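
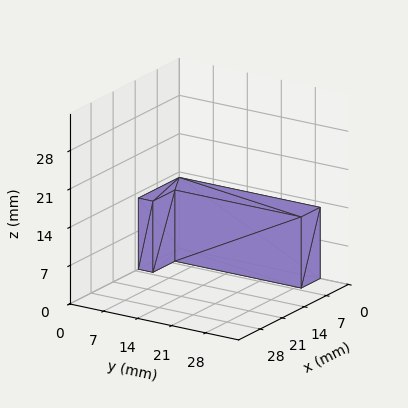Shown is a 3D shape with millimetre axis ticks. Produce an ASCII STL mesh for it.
Reading the render: the shape is an L-shaped prism: outer 13 × 29 mm, arm thicknesses ≈ 3 mm (horizontal) and 6 mm (vertical), extruded 13 mm in z (dimensions read to the nearest mm from the axis ticks). For the STL, each face is triangulated and given an outward normal.

solid part
  facet normal 0.0000 0.0000 -1.0000
    outer loop
      vertex 13.0 3.0 0.0
      vertex 13.0 0.0 0.0
      vertex 0.0 0.0 0.0
    endloop
  endfacet
  facet normal 0.0000 0.0000 -1.0000
    outer loop
      vertex 6.0 3.0 0.0
      vertex 13.0 3.0 0.0
      vertex 0.0 0.0 0.0
    endloop
  endfacet
  facet normal 0.0000 0.0000 -1.0000
    outer loop
      vertex 6.0 29.0 0.0
      vertex 6.0 3.0 0.0
      vertex 0.0 0.0 0.0
    endloop
  endfacet
  facet normal 0.0000 0.0000 -1.0000
    outer loop
      vertex 0.0 29.0 0.0
      vertex 6.0 29.0 0.0
      vertex 0.0 0.0 0.0
    endloop
  endfacet
  facet normal 0.0000 0.0000 1.0000
    outer loop
      vertex 0.0 0.0 13.0
      vertex 13.0 0.0 13.0
      vertex 13.0 3.0 13.0
    endloop
  endfacet
  facet normal 0.0000 0.0000 1.0000
    outer loop
      vertex 0.0 0.0 13.0
      vertex 13.0 3.0 13.0
      vertex 6.0 3.0 13.0
    endloop
  endfacet
  facet normal 0.0000 0.0000 1.0000
    outer loop
      vertex 0.0 0.0 13.0
      vertex 6.0 3.0 13.0
      vertex 6.0 29.0 13.0
    endloop
  endfacet
  facet normal 0.0000 0.0000 1.0000
    outer loop
      vertex 0.0 0.0 13.0
      vertex 6.0 29.0 13.0
      vertex 0.0 29.0 13.0
    endloop
  endfacet
  facet normal 0.0000 -1.0000 0.0000
    outer loop
      vertex 0.0 0.0 0.0
      vertex 13.0 0.0 0.0
      vertex 13.0 0.0 13.0
    endloop
  endfacet
  facet normal 0.0000 -1.0000 0.0000
    outer loop
      vertex 0.0 0.0 0.0
      vertex 13.0 0.0 13.0
      vertex 0.0 0.0 13.0
    endloop
  endfacet
  facet normal 1.0000 0.0000 0.0000
    outer loop
      vertex 13.0 0.0 0.0
      vertex 13.0 3.0 0.0
      vertex 13.0 3.0 13.0
    endloop
  endfacet
  facet normal 1.0000 0.0000 0.0000
    outer loop
      vertex 13.0 0.0 0.0
      vertex 13.0 3.0 13.0
      vertex 13.0 0.0 13.0
    endloop
  endfacet
  facet normal 0.0000 1.0000 0.0000
    outer loop
      vertex 13.0 3.0 0.0
      vertex 6.0 3.0 0.0
      vertex 6.0 3.0 13.0
    endloop
  endfacet
  facet normal 0.0000 1.0000 0.0000
    outer loop
      vertex 13.0 3.0 0.0
      vertex 6.0 3.0 13.0
      vertex 13.0 3.0 13.0
    endloop
  endfacet
  facet normal 1.0000 0.0000 0.0000
    outer loop
      vertex 6.0 3.0 0.0
      vertex 6.0 29.0 0.0
      vertex 6.0 29.0 13.0
    endloop
  endfacet
  facet normal 1.0000 0.0000 0.0000
    outer loop
      vertex 6.0 3.0 0.0
      vertex 6.0 29.0 13.0
      vertex 6.0 3.0 13.0
    endloop
  endfacet
  facet normal 0.0000 1.0000 0.0000
    outer loop
      vertex 6.0 29.0 0.0
      vertex 0.0 29.0 0.0
      vertex 0.0 29.0 13.0
    endloop
  endfacet
  facet normal 0.0000 1.0000 0.0000
    outer loop
      vertex 6.0 29.0 0.0
      vertex 0.0 29.0 13.0
      vertex 6.0 29.0 13.0
    endloop
  endfacet
  facet normal -1.0000 0.0000 0.0000
    outer loop
      vertex 0.0 29.0 0.0
      vertex 0.0 0.0 0.0
      vertex 0.0 0.0 13.0
    endloop
  endfacet
  facet normal -1.0000 0.0000 0.0000
    outer loop
      vertex 0.0 29.0 0.0
      vertex 0.0 0.0 13.0
      vertex 0.0 29.0 13.0
    endloop
  endfacet
endsolid part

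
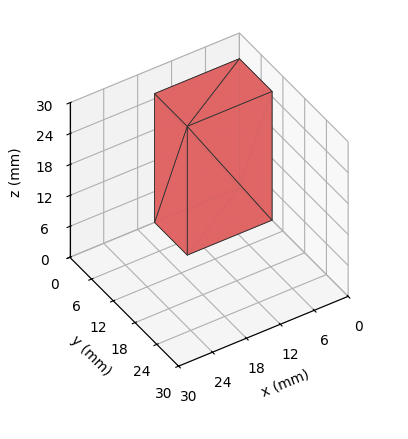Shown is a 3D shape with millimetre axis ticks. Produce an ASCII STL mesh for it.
Reading the render: the shape is a rectangular box, roughly 15 × 9 mm footprint and 25 mm tall (dimensions read to the nearest mm from the axis ticks). For the STL, each face is triangulated and given an outward normal.

solid part
  facet normal 0.0000 0.0000 -1.0000
    outer loop
      vertex 15.000 9.000 0.000
      vertex 15.000 0.000 0.000
      vertex 0.000 0.000 0.000
    endloop
  endfacet
  facet normal 0.0000 0.0000 -1.0000
    outer loop
      vertex 0.000 9.000 0.000
      vertex 15.000 9.000 0.000
      vertex 0.000 0.000 0.000
    endloop
  endfacet
  facet normal 0.0000 0.0000 1.0000
    outer loop
      vertex 0.000 0.000 25.000
      vertex 15.000 0.000 25.000
      vertex 15.000 9.000 25.000
    endloop
  endfacet
  facet normal 0.0000 0.0000 1.0000
    outer loop
      vertex 0.000 0.000 25.000
      vertex 15.000 9.000 25.000
      vertex 0.000 9.000 25.000
    endloop
  endfacet
  facet normal 0.0000 -1.0000 0.0000
    outer loop
      vertex 0.000 0.000 0.000
      vertex 15.000 0.000 0.000
      vertex 15.000 0.000 25.000
    endloop
  endfacet
  facet normal 0.0000 -1.0000 0.0000
    outer loop
      vertex 0.000 0.000 0.000
      vertex 15.000 0.000 25.000
      vertex 0.000 0.000 25.000
    endloop
  endfacet
  facet normal 0.0000 1.0000 0.0000
    outer loop
      vertex 15.000 9.000 25.000
      vertex 15.000 9.000 0.000
      vertex 0.000 9.000 0.000
    endloop
  endfacet
  facet normal 0.0000 1.0000 0.0000
    outer loop
      vertex 0.000 9.000 25.000
      vertex 15.000 9.000 25.000
      vertex 0.000 9.000 0.000
    endloop
  endfacet
  facet normal -1.0000 0.0000 0.0000
    outer loop
      vertex 0.000 9.000 25.000
      vertex 0.000 9.000 0.000
      vertex 0.000 0.000 0.000
    endloop
  endfacet
  facet normal -1.0000 0.0000 0.0000
    outer loop
      vertex 0.000 0.000 25.000
      vertex 0.000 9.000 25.000
      vertex 0.000 0.000 0.000
    endloop
  endfacet
  facet normal 1.0000 0.0000 0.0000
    outer loop
      vertex 15.000 0.000 0.000
      vertex 15.000 9.000 0.000
      vertex 15.000 9.000 25.000
    endloop
  endfacet
  facet normal 1.0000 0.0000 0.0000
    outer loop
      vertex 15.000 0.000 0.000
      vertex 15.000 9.000 25.000
      vertex 15.000 0.000 25.000
    endloop
  endfacet
endsolid part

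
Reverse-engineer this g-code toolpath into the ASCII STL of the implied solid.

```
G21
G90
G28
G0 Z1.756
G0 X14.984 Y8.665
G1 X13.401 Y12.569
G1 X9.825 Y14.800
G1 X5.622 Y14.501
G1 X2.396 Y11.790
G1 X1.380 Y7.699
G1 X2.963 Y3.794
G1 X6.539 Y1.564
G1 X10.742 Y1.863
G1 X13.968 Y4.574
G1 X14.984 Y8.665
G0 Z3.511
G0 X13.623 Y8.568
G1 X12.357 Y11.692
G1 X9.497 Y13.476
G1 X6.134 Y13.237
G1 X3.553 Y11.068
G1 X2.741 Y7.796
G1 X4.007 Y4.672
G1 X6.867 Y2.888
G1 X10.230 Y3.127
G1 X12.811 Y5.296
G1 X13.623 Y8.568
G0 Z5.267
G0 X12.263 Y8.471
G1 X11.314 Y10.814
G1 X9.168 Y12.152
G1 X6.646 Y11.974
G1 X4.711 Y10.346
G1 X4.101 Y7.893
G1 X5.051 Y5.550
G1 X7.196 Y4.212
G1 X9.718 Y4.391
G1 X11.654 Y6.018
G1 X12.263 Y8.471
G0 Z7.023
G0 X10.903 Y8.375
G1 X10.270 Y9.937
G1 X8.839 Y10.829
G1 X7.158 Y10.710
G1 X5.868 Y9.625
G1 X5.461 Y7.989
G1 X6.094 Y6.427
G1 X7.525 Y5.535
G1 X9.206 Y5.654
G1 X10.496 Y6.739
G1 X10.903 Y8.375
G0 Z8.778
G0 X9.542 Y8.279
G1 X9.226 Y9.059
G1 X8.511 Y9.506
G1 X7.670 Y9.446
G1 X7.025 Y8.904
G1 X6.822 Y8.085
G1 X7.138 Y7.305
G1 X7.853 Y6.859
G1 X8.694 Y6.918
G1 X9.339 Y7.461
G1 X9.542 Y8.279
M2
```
solid part
  facet normal 0.0000 0.0000 -1.0000
    outer loop
      vertex 10.154 16.123 0.000
      vertex 14.445 13.447 0.000
      vertex 16.344 8.761 0.000
    endloop
  endfacet
  facet normal 0.0000 0.0000 -1.0000
    outer loop
      vertex 5.110 15.765 0.000
      vertex 10.154 16.123 0.000
      vertex 16.344 8.761 0.000
    endloop
  endfacet
  facet normal 0.0000 0.0000 -1.0000
    outer loop
      vertex 1.239 12.511 0.000
      vertex 5.110 15.765 0.000
      vertex 16.344 8.761 0.000
    endloop
  endfacet
  facet normal 0.0000 0.0000 -1.0000
    outer loop
      vertex 0.020 7.603 0.000
      vertex 1.239 12.511 0.000
      vertex 16.344 8.761 0.000
    endloop
  endfacet
  facet normal 0.0000 0.0000 -1.0000
    outer loop
      vertex 1.919 2.917 0.000
      vertex 0.020 7.603 0.000
      vertex 16.344 8.761 0.000
    endloop
  endfacet
  facet normal 0.0000 0.0000 -1.0000
    outer loop
      vertex 6.210 0.241 0.000
      vertex 1.919 2.917 0.000
      vertex 16.344 8.761 0.000
    endloop
  endfacet
  facet normal 0.0000 0.0000 -1.0000
    outer loop
      vertex 11.254 0.599 0.000
      vertex 6.210 0.241 0.000
      vertex 16.344 8.761 0.000
    endloop
  endfacet
  facet normal 0.0000 0.0000 -1.0000
    outer loop
      vertex 15.125 3.853 0.000
      vertex 11.254 0.599 0.000
      vertex 16.344 8.761 0.000
    endloop
  endfacet
  facet normal 0.7454 0.3021 0.5942
    outer loop
      vertex 16.344 8.761 0.000
      vertex 14.445 13.447 0.000
      vertex 8.182 8.182 10.534
    endloop
  endfacet
  facet normal 0.4256 0.6825 0.5942
    outer loop
      vertex 14.445 13.447 0.000
      vertex 10.154 16.123 0.000
      vertex 8.182 8.182 10.534
    endloop
  endfacet
  facet normal -0.0569 0.8023 0.5942
    outer loop
      vertex 10.154 16.123 0.000
      vertex 5.110 15.765 0.000
      vertex 8.182 8.182 10.534
    endloop
  endfacet
  facet normal -0.5176 0.6157 0.5942
    outer loop
      vertex 5.110 15.765 0.000
      vertex 1.239 12.511 0.000
      vertex 8.182 8.182 10.534
    endloop
  endfacet
  facet normal -0.7806 0.1939 0.5942
    outer loop
      vertex 1.239 12.511 0.000
      vertex 0.020 7.603 0.000
      vertex 8.182 8.182 10.534
    endloop
  endfacet
  facet normal -0.7454 -0.3021 0.5942
    outer loop
      vertex 0.020 7.603 0.000
      vertex 1.919 2.917 0.000
      vertex 8.182 8.182 10.534
    endloop
  endfacet
  facet normal -0.4256 -0.6825 0.5942
    outer loop
      vertex 1.919 2.917 0.000
      vertex 6.210 0.241 0.000
      vertex 8.182 8.182 10.534
    endloop
  endfacet
  facet normal 0.0569 -0.8023 0.5942
    outer loop
      vertex 6.210 0.241 0.000
      vertex 11.254 0.599 0.000
      vertex 8.182 8.182 10.534
    endloop
  endfacet
  facet normal 0.5176 -0.6157 0.5942
    outer loop
      vertex 11.254 0.599 0.000
      vertex 15.125 3.853 0.000
      vertex 8.182 8.182 10.534
    endloop
  endfacet
  facet normal 0.7806 -0.1939 0.5942
    outer loop
      vertex 15.125 3.853 0.000
      vertex 16.344 8.761 0.000
      vertex 8.182 8.182 10.534
    endloop
  endfacet
endsolid part

The G0 Z moves step by Δz≈1.756 mm. The G1 loops shrink linearly with z, so the solid tapers from its base footprint up to z≈10.5. Closing with a flat bottom cap and the tapered top and triangulating gives 18 facets — a regular 10-sided pyramid, base circumscribed radius ≈ 8.18 mm, apex at z ≈ 10.5 mm.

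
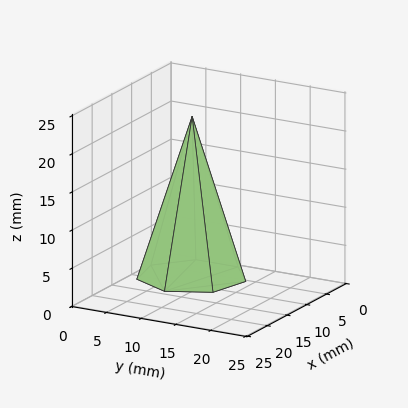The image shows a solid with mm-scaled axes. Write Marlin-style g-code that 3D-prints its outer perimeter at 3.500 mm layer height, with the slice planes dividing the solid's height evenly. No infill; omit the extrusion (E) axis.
Reading the render: the shape is a regular 7-sided pyramid, base circumscribed radius ≈ 7 mm, apex at z ≈ 21 mm (dimensions read to the nearest mm from the axis ticks). For the g-code, the solid's height is divided into equal slices at the stated Δz and each level perimeter traced with G1 moves after a G0 lift.

; perimeter-only toolpath
G21 ; units = mm
G90 ; absolute positioning
G28 ; home
; layer 1
G0 Z3.500
G0 X12.833 Y7.000
G1 X10.637 Y11.561
G1 X5.702 Y12.687
G1 X1.744 Y9.531
G1 X1.744 Y4.469
G1 X5.702 Y1.313
G1 X10.637 Y2.439
G1 X12.833 Y7.000
; layer 2
G0 Z7.000
G0 X11.667 Y7.000
G1 X9.909 Y10.649
G1 X5.961 Y11.549
G1 X2.795 Y9.025
G1 X2.795 Y4.975
G1 X5.961 Y2.451
G1 X9.909 Y3.351
G1 X11.667 Y7.000
; layer 3
G0 Z10.500
G0 X10.500 Y7.000
G1 X9.182 Y9.736
G1 X6.221 Y10.412
G1 X3.846 Y8.518
G1 X3.846 Y5.482
G1 X6.221 Y3.588
G1 X9.182 Y4.263
G1 X10.500 Y7.000
; layer 4
G0 Z14.000
G0 X9.333 Y7.000
G1 X8.455 Y8.824
G1 X6.481 Y9.275
G1 X4.898 Y8.012
G1 X4.898 Y5.988
G1 X6.481 Y4.725
G1 X8.455 Y5.176
G1 X9.333 Y7.000
; layer 5
G0 Z17.500
G0 X8.167 Y7.000
G1 X7.727 Y7.912
G1 X6.740 Y8.137
G1 X5.949 Y7.506
G1 X5.949 Y6.494
G1 X6.740 Y5.863
G1 X7.727 Y6.088
G1 X8.167 Y7.000
M2 ; end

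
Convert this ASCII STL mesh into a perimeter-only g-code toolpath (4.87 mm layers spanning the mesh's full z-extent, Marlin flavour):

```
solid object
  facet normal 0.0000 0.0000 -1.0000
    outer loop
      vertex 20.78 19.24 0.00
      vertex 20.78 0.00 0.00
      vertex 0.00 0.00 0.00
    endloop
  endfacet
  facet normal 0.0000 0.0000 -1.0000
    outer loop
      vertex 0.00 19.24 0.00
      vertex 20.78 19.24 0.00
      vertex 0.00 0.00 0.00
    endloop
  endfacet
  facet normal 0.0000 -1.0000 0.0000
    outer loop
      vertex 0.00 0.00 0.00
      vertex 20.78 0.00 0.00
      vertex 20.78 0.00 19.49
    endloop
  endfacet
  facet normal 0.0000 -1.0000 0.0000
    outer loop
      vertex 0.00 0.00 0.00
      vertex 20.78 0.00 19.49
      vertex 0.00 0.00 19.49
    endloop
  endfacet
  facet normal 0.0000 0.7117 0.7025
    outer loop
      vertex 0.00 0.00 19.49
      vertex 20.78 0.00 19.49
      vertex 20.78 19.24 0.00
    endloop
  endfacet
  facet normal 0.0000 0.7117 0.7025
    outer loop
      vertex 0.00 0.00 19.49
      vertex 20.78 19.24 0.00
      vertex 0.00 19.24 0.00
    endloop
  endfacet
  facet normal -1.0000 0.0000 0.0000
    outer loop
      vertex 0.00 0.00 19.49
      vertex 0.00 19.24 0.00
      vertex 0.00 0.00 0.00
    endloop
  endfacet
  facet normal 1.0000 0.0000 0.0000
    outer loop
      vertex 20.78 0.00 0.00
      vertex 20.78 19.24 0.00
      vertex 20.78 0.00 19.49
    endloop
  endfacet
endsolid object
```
; perimeter-only toolpath
G21 ; units = mm
G90 ; absolute positioning
G28 ; home
; layer 1
G0 Z4.87
G0 X0.00 Y0.00
G1 X20.78 Y0.00
G1 X20.78 Y14.43
G1 X0.00 Y14.43
G1 X0.00 Y0.00
; layer 2
G0 Z9.74
G0 X0.00 Y0.00
G1 X20.78 Y0.00
G1 X20.78 Y9.62
G1 X0.00 Y9.62
G1 X0.00 Y0.00
; layer 3
G0 Z14.62
G0 X0.00 Y0.00
G1 X20.78 Y0.00
G1 X20.78 Y4.81
G1 X0.00 Y4.81
G1 X0.00 Y0.00
M2 ; end

The solid is a wedge (ramp): 20.8 × 19.2 mm base, rising to 19.5 mm along the y=0 edge and sloping linearly to z=0 at y=19.2. Slicing at Δz = 4.87 mm — 4 equal slices spanning the solid's height, so layer i sits at z = i·h/4 — gives 3 non-empty perimeters. Each is a 4-segment closed polygon; G0 lifts to the layer z and rapids to the start vertex, then G1 traces the edges. The cross-section shrinks linearly with z (the slice at the apex is degenerate and omitted).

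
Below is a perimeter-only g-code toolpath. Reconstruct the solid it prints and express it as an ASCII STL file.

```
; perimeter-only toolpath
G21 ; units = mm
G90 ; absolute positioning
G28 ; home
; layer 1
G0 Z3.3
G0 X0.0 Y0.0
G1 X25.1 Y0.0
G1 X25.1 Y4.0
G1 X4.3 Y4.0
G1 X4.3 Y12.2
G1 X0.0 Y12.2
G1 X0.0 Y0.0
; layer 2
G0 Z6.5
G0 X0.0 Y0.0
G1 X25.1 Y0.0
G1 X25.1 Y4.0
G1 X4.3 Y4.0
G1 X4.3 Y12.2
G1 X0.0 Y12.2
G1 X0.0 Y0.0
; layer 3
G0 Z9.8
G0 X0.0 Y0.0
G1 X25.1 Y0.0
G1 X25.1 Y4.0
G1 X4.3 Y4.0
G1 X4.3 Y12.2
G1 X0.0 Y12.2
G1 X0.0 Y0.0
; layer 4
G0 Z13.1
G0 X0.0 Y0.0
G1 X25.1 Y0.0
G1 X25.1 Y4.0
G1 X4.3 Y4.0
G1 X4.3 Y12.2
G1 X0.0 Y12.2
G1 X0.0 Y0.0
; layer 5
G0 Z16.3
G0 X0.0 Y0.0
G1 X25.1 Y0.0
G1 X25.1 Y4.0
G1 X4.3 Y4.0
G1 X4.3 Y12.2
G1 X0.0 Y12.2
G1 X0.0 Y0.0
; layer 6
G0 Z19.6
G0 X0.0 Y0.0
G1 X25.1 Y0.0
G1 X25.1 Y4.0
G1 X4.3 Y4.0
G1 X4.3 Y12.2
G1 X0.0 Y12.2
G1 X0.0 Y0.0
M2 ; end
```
solid part
  facet normal 0.0000 0.0000 -1.0000
    outer loop
      vertex 25.1 4.0 0.0
      vertex 25.1 0.0 0.0
      vertex 0.0 0.0 0.0
    endloop
  endfacet
  facet normal 0.0000 0.0000 -1.0000
    outer loop
      vertex 4.3 4.0 0.0
      vertex 25.1 4.0 0.0
      vertex 0.0 0.0 0.0
    endloop
  endfacet
  facet normal 0.0000 0.0000 -1.0000
    outer loop
      vertex 4.3 12.2 0.0
      vertex 4.3 4.0 0.0
      vertex 0.0 0.0 0.0
    endloop
  endfacet
  facet normal 0.0000 0.0000 -1.0000
    outer loop
      vertex 0.0 12.2 0.0
      vertex 4.3 12.2 0.0
      vertex 0.0 0.0 0.0
    endloop
  endfacet
  facet normal 0.0000 0.0000 1.0000
    outer loop
      vertex 0.0 0.0 19.6
      vertex 25.1 0.0 19.6
      vertex 25.1 4.0 19.6
    endloop
  endfacet
  facet normal 0.0000 0.0000 1.0000
    outer loop
      vertex 0.0 0.0 19.6
      vertex 25.1 4.0 19.6
      vertex 4.3 4.0 19.6
    endloop
  endfacet
  facet normal 0.0000 0.0000 1.0000
    outer loop
      vertex 0.0 0.0 19.6
      vertex 4.3 4.0 19.6
      vertex 4.3 12.2 19.6
    endloop
  endfacet
  facet normal 0.0000 0.0000 1.0000
    outer loop
      vertex 0.0 0.0 19.6
      vertex 4.3 12.2 19.6
      vertex 0.0 12.2 19.6
    endloop
  endfacet
  facet normal 0.0000 -1.0000 0.0000
    outer loop
      vertex 0.0 0.0 0.0
      vertex 25.1 0.0 0.0
      vertex 25.1 0.0 19.6
    endloop
  endfacet
  facet normal 0.0000 -1.0000 0.0000
    outer loop
      vertex 0.0 0.0 0.0
      vertex 25.1 0.0 19.6
      vertex 0.0 0.0 19.6
    endloop
  endfacet
  facet normal 1.0000 0.0000 0.0000
    outer loop
      vertex 25.1 0.0 0.0
      vertex 25.1 4.0 0.0
      vertex 25.1 4.0 19.6
    endloop
  endfacet
  facet normal 1.0000 0.0000 0.0000
    outer loop
      vertex 25.1 0.0 0.0
      vertex 25.1 4.0 19.6
      vertex 25.1 0.0 19.6
    endloop
  endfacet
  facet normal 0.0000 1.0000 0.0000
    outer loop
      vertex 25.1 4.0 0.0
      vertex 4.3 4.0 0.0
      vertex 4.3 4.0 19.6
    endloop
  endfacet
  facet normal 0.0000 1.0000 0.0000
    outer loop
      vertex 25.1 4.0 0.0
      vertex 4.3 4.0 19.6
      vertex 25.1 4.0 19.6
    endloop
  endfacet
  facet normal 1.0000 0.0000 0.0000
    outer loop
      vertex 4.3 4.0 0.0
      vertex 4.3 12.2 0.0
      vertex 4.3 12.2 19.6
    endloop
  endfacet
  facet normal 1.0000 0.0000 0.0000
    outer loop
      vertex 4.3 4.0 0.0
      vertex 4.3 12.2 19.6
      vertex 4.3 4.0 19.6
    endloop
  endfacet
  facet normal 0.0000 1.0000 0.0000
    outer loop
      vertex 4.3 12.2 0.0
      vertex 0.0 12.2 0.0
      vertex 0.0 12.2 19.6
    endloop
  endfacet
  facet normal 0.0000 1.0000 0.0000
    outer loop
      vertex 4.3 12.2 0.0
      vertex 0.0 12.2 19.6
      vertex 4.3 12.2 19.6
    endloop
  endfacet
  facet normal -1.0000 0.0000 0.0000
    outer loop
      vertex 0.0 12.2 0.0
      vertex 0.0 0.0 0.0
      vertex 0.0 0.0 19.6
    endloop
  endfacet
  facet normal -1.0000 0.0000 0.0000
    outer loop
      vertex 0.0 12.2 0.0
      vertex 0.0 0.0 19.6
      vertex 0.0 12.2 19.6
    endloop
  endfacet
endsolid part

The G0 Z moves step by Δz≈3.3 mm. Every layer's G1 loop is the same polygon, so the solid is a straight extrusion of it from z=0 to z≈19.6. Closing with flat bottom and top caps and triangulating gives 20 facets — an L-shaped prism: outer 25.1 × 12.2 mm, arm thicknesses ≈ 4 mm (horizontal) and 4.3 mm (vertical), extruded 19.6 mm in z.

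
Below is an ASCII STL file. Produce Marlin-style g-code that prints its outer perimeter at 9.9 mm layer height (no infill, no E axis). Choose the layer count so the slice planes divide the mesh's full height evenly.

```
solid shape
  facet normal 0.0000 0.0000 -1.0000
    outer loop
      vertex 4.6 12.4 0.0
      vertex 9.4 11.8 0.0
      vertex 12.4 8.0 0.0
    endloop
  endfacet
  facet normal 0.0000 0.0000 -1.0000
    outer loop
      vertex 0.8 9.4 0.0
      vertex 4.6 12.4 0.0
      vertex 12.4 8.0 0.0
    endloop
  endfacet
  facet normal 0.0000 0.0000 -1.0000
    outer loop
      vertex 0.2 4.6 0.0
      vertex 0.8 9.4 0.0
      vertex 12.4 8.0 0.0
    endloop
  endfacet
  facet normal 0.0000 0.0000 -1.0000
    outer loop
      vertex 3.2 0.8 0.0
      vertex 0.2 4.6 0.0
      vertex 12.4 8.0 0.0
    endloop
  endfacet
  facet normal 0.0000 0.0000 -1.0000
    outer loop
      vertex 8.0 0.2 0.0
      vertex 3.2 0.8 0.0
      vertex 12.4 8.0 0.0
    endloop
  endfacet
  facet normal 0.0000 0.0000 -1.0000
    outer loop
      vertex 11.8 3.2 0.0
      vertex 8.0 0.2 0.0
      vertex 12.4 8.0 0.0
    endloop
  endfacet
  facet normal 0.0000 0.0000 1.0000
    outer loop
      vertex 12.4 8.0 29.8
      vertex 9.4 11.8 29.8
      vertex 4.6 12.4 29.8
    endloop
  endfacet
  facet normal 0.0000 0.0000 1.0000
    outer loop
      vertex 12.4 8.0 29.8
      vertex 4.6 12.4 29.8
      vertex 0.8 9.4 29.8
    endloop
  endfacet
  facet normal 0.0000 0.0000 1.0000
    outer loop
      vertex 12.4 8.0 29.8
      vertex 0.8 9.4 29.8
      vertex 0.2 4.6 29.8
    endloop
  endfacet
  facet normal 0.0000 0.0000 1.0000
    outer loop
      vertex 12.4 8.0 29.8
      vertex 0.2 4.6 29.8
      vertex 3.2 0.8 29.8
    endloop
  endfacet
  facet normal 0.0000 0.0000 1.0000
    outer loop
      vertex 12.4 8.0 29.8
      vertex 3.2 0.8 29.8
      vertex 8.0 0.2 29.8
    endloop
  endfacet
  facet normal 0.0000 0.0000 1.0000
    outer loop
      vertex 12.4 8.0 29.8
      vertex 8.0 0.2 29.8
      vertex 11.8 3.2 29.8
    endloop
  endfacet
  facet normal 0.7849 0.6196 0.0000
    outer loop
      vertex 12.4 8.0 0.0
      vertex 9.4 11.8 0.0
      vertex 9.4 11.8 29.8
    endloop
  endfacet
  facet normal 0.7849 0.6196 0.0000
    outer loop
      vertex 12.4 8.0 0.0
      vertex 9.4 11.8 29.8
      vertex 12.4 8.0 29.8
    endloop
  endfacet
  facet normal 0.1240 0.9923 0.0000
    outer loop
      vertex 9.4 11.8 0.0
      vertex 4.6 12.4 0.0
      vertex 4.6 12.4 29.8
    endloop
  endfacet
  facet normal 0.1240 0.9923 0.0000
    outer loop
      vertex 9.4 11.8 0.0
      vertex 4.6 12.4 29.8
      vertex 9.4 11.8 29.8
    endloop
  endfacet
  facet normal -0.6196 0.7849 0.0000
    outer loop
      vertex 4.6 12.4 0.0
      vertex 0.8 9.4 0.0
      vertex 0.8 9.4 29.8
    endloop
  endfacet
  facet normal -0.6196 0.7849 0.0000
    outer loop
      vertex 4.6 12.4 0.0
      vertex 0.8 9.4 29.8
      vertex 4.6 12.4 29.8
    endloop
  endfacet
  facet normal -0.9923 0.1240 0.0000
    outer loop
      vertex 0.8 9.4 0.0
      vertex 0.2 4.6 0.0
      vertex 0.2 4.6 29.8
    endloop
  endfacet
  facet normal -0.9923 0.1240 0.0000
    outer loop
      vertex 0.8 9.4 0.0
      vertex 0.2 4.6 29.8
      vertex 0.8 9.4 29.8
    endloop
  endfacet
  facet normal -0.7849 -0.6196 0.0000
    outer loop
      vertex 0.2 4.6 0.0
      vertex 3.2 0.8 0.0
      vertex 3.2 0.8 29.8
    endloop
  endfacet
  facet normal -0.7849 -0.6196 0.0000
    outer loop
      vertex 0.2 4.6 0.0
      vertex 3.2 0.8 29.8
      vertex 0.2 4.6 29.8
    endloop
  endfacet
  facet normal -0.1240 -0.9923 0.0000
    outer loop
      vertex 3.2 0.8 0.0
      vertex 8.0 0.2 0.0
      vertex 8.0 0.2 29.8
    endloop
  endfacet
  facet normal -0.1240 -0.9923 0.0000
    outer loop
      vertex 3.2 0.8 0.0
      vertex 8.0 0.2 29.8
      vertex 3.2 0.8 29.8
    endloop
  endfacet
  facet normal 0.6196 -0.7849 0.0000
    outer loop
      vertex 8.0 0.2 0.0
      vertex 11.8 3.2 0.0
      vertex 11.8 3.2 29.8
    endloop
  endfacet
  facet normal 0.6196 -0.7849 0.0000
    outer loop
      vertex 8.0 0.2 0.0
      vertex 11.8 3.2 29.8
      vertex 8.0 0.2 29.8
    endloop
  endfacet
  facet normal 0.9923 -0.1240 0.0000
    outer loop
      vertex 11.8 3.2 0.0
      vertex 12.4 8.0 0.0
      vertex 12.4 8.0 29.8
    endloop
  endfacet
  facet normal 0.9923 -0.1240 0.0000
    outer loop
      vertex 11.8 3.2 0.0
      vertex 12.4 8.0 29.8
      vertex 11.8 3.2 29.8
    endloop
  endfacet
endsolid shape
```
; perimeter-only toolpath
G21 ; units = mm
G90 ; absolute positioning
G28 ; home
; layer 1
G0 Z9.9
G0 X12.4 Y8.0
G1 X9.4 Y11.8
G1 X4.6 Y12.4
G1 X0.8 Y9.4
G1 X0.2 Y4.6
G1 X3.2 Y0.8
G1 X8.0 Y0.2
G1 X11.8 Y3.2
G1 X12.4 Y8.0
; layer 2
G0 Z19.9
G0 X12.4 Y8.0
G1 X9.4 Y11.8
G1 X4.6 Y12.4
G1 X0.8 Y9.4
G1 X0.2 Y4.6
G1 X3.2 Y0.8
G1 X8.0 Y0.2
G1 X11.8 Y3.2
G1 X12.4 Y8.0
; layer 3
G0 Z29.8
G0 X12.4 Y8.0
G1 X9.4 Y11.8
G1 X4.6 Y12.4
G1 X0.8 Y9.4
G1 X0.2 Y4.6
G1 X3.2 Y0.8
G1 X8.0 Y0.2
G1 X11.8 Y3.2
G1 X12.4 Y8.0
M2 ; end

The solid is a regular 8-sided prism (a cylinder approximated with 8 flat sides), circumscribed radius ≈ 6.3 mm, height ≈ 29.8 mm. Slicing at Δz = 9.9 mm — 3 equal slices spanning the solid's height, so layer i sits at z = i·h/3 — gives 3 non-empty perimeters. Each is a 8-segment closed polygon; G0 lifts to the layer z and rapids to the start vertex, then G1 traces the edges.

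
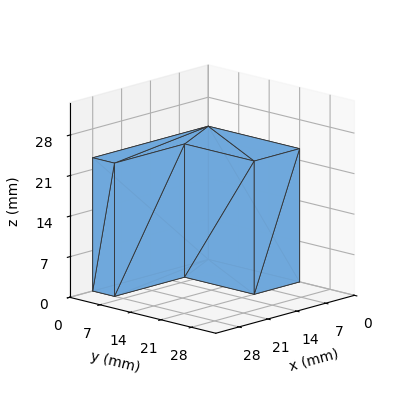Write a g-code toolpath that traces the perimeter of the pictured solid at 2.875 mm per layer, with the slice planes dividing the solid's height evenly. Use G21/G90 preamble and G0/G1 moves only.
Reading the render: the shape is an L-shaped prism: outer 28 × 21 mm, arm thicknesses ≈ 5 mm (horizontal) and 11 mm (vertical), extruded 23 mm in z (dimensions read to the nearest mm from the axis ticks). For the g-code, the solid's height is divided into equal slices at the stated Δz and each level perimeter traced with G1 moves after a G0 lift.

; perimeter-only toolpath
G21 ; units = mm
G90 ; absolute positioning
G28 ; home
; layer 1
G0 Z2.875
G0 X0.000 Y0.000
G1 X28.000 Y0.000
G1 X28.000 Y5.000
G1 X11.000 Y5.000
G1 X11.000 Y21.000
G1 X0.000 Y21.000
G1 X0.000 Y0.000
; layer 2
G0 Z5.750
G0 X0.000 Y0.000
G1 X28.000 Y0.000
G1 X28.000 Y5.000
G1 X11.000 Y5.000
G1 X11.000 Y21.000
G1 X0.000 Y21.000
G1 X0.000 Y0.000
; layer 3
G0 Z8.625
G0 X0.000 Y0.000
G1 X28.000 Y0.000
G1 X28.000 Y5.000
G1 X11.000 Y5.000
G1 X11.000 Y21.000
G1 X0.000 Y21.000
G1 X0.000 Y0.000
; layer 4
G0 Z11.500
G0 X0.000 Y0.000
G1 X28.000 Y0.000
G1 X28.000 Y5.000
G1 X11.000 Y5.000
G1 X11.000 Y21.000
G1 X0.000 Y21.000
G1 X0.000 Y0.000
; layer 5
G0 Z14.375
G0 X0.000 Y0.000
G1 X28.000 Y0.000
G1 X28.000 Y5.000
G1 X11.000 Y5.000
G1 X11.000 Y21.000
G1 X0.000 Y21.000
G1 X0.000 Y0.000
; layer 6
G0 Z17.250
G0 X0.000 Y0.000
G1 X28.000 Y0.000
G1 X28.000 Y5.000
G1 X11.000 Y5.000
G1 X11.000 Y21.000
G1 X0.000 Y21.000
G1 X0.000 Y0.000
; layer 7
G0 Z20.125
G0 X0.000 Y0.000
G1 X28.000 Y0.000
G1 X28.000 Y5.000
G1 X11.000 Y5.000
G1 X11.000 Y21.000
G1 X0.000 Y21.000
G1 X0.000 Y0.000
; layer 8
G0 Z23.000
G0 X0.000 Y0.000
G1 X28.000 Y0.000
G1 X28.000 Y5.000
G1 X11.000 Y5.000
G1 X11.000 Y21.000
G1 X0.000 Y21.000
G1 X0.000 Y0.000
M2 ; end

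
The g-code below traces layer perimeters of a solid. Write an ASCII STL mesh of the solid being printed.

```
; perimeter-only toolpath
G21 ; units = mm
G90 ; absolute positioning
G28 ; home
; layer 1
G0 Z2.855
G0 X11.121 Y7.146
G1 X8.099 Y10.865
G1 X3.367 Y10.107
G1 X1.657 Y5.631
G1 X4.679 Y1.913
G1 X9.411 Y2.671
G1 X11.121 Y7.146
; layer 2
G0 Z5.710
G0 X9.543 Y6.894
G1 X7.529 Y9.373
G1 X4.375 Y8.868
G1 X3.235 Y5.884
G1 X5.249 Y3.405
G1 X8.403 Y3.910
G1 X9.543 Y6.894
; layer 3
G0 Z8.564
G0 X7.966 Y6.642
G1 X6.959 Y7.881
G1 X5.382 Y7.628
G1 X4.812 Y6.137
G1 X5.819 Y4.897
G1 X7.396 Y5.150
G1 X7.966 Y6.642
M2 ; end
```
solid part
  facet normal 0.0000 0.0000 -1.0000
    outer loop
      vertex 2.360 11.347 0.000
      vertex 8.669 12.357 0.000
      vertex 12.698 7.399 0.000
    endloop
  endfacet
  facet normal 0.0000 0.0000 -1.0000
    outer loop
      vertex 0.080 5.379 0.000
      vertex 2.360 11.347 0.000
      vertex 12.698 7.399 0.000
    endloop
  endfacet
  facet normal 0.0000 0.0000 -1.0000
    outer loop
      vertex 4.109 0.421 0.000
      vertex 0.080 5.379 0.000
      vertex 12.698 7.399 0.000
    endloop
  endfacet
  facet normal 0.0000 0.0000 -1.0000
    outer loop
      vertex 10.418 1.431 0.000
      vertex 4.109 0.421 0.000
      vertex 12.698 7.399 0.000
    endloop
  endfacet
  facet normal 0.6984 0.5675 0.4361
    outer loop
      vertex 12.698 7.399 0.000
      vertex 8.669 12.357 0.000
      vertex 6.389 6.389 11.419
    endloop
  endfacet
  facet normal -0.1423 0.8886 0.4360
    outer loop
      vertex 8.669 12.357 0.000
      vertex 2.360 11.347 0.000
      vertex 6.389 6.389 11.419
    endloop
  endfacet
  facet normal -0.8407 0.3212 0.4361
    outer loop
      vertex 2.360 11.347 0.000
      vertex 0.080 5.379 0.000
      vertex 6.389 6.389 11.419
    endloop
  endfacet
  facet normal -0.6984 -0.5675 0.4361
    outer loop
      vertex 0.080 5.379 0.000
      vertex 4.109 0.421 0.000
      vertex 6.389 6.389 11.419
    endloop
  endfacet
  facet normal 0.1423 -0.8886 0.4360
    outer loop
      vertex 4.109 0.421 0.000
      vertex 10.418 1.431 0.000
      vertex 6.389 6.389 11.419
    endloop
  endfacet
  facet normal 0.8407 -0.3212 0.4361
    outer loop
      vertex 10.418 1.431 0.000
      vertex 12.698 7.399 0.000
      vertex 6.389 6.389 11.419
    endloop
  endfacet
endsolid part

The G0 Z moves step by Δz≈2.855 mm. The G1 loops shrink linearly with z, so the solid tapers from its base footprint up to z≈11.4. Closing with a flat bottom cap and the tapered top and triangulating gives 10 facets — a regular 6-sided pyramid, base circumscribed radius ≈ 6.39 mm, apex at z ≈ 11.4 mm.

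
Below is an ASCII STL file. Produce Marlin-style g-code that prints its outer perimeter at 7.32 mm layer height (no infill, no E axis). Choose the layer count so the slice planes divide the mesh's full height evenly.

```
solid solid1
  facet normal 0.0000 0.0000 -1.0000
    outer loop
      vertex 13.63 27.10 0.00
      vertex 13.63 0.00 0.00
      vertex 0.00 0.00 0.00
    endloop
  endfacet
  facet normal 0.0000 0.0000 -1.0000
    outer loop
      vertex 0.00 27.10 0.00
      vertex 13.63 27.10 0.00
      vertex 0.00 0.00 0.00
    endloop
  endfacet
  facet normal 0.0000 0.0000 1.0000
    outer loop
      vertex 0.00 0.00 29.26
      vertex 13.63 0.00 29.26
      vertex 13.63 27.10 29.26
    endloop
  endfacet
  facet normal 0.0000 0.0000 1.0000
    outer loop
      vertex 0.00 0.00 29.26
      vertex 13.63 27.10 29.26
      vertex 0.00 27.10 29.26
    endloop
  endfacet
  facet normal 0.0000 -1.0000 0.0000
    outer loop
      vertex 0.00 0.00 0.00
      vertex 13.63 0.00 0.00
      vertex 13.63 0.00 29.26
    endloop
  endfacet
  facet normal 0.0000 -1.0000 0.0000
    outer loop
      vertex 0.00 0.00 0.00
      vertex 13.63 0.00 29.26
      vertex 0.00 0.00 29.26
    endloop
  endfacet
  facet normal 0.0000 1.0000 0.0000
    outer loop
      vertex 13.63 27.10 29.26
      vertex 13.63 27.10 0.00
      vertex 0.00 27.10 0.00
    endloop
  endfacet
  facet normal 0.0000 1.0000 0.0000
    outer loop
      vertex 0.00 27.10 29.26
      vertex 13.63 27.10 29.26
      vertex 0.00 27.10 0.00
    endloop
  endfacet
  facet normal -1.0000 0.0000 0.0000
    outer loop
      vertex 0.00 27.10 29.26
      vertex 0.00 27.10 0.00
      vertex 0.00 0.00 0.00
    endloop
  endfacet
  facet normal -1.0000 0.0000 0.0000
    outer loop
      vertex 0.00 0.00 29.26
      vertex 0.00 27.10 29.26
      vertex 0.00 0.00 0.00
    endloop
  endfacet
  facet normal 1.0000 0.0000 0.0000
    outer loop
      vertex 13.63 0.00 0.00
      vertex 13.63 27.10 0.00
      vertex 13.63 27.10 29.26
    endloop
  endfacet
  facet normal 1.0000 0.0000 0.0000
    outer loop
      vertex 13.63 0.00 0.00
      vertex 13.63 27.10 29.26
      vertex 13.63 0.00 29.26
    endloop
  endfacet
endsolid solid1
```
; perimeter-only toolpath
G21 ; units = mm
G90 ; absolute positioning
G28 ; home
; layer 1
G0 Z7.32
G0 X0.00 Y0.00
G1 X13.63 Y0.00
G1 X13.63 Y27.10
G1 X0.00 Y27.10
G1 X0.00 Y0.00
; layer 2
G0 Z14.63
G0 X0.00 Y0.00
G1 X13.63 Y0.00
G1 X13.63 Y27.10
G1 X0.00 Y27.10
G1 X0.00 Y0.00
; layer 3
G0 Z21.95
G0 X0.00 Y0.00
G1 X13.63 Y0.00
G1 X13.63 Y27.10
G1 X0.00 Y27.10
G1 X0.00 Y0.00
; layer 4
G0 Z29.26
G0 X0.00 Y0.00
G1 X13.63 Y0.00
G1 X13.63 Y27.10
G1 X0.00 Y27.10
G1 X0.00 Y0.00
M2 ; end

The solid is a rectangular box, roughly 13.6 × 27.1 mm footprint and 29.3 mm tall. Slicing at Δz = 7.32 mm — 4 equal slices spanning the solid's height, so layer i sits at z = i·h/4 — gives 4 non-empty perimeters. Each is a 4-segment closed polygon; G0 lifts to the layer z and rapids to the start vertex, then G1 traces the edges.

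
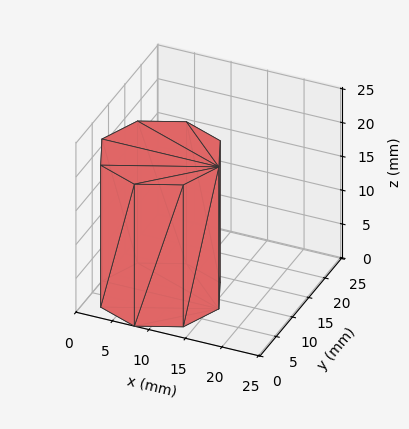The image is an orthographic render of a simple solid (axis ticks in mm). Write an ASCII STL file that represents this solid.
Reading the render: the shape is a regular 8-sided prism (a cylinder approximated with 8 flat sides), circumscribed radius ≈ 8 mm, height ≈ 21 mm (dimensions read to the nearest mm from the axis ticks). For the STL, each face is triangulated and given an outward normal.

solid part
  facet normal 0.0000 0.0000 -1.0000
    outer loop
      vertex 8.000 16.000 0.000
      vertex 13.657 13.657 0.000
      vertex 16.000 8.000 0.000
    endloop
  endfacet
  facet normal 0.0000 0.0000 -1.0000
    outer loop
      vertex 2.343 13.657 0.000
      vertex 8.000 16.000 0.000
      vertex 16.000 8.000 0.000
    endloop
  endfacet
  facet normal 0.0000 0.0000 -1.0000
    outer loop
      vertex 0.000 8.000 0.000
      vertex 2.343 13.657 0.000
      vertex 16.000 8.000 0.000
    endloop
  endfacet
  facet normal 0.0000 0.0000 -1.0000
    outer loop
      vertex 2.343 2.343 0.000
      vertex 0.000 8.000 0.000
      vertex 16.000 8.000 0.000
    endloop
  endfacet
  facet normal 0.0000 0.0000 -1.0000
    outer loop
      vertex 8.000 0.000 0.000
      vertex 2.343 2.343 0.000
      vertex 16.000 8.000 0.000
    endloop
  endfacet
  facet normal 0.0000 0.0000 -1.0000
    outer loop
      vertex 13.657 2.343 0.000
      vertex 8.000 0.000 0.000
      vertex 16.000 8.000 0.000
    endloop
  endfacet
  facet normal 0.0000 0.0000 1.0000
    outer loop
      vertex 16.000 8.000 21.000
      vertex 13.657 13.657 21.000
      vertex 8.000 16.000 21.000
    endloop
  endfacet
  facet normal 0.0000 0.0000 1.0000
    outer loop
      vertex 16.000 8.000 21.000
      vertex 8.000 16.000 21.000
      vertex 2.343 13.657 21.000
    endloop
  endfacet
  facet normal 0.0000 0.0000 1.0000
    outer loop
      vertex 16.000 8.000 21.000
      vertex 2.343 13.657 21.000
      vertex 0.000 8.000 21.000
    endloop
  endfacet
  facet normal 0.0000 0.0000 1.0000
    outer loop
      vertex 16.000 8.000 21.000
      vertex 0.000 8.000 21.000
      vertex 2.343 2.343 21.000
    endloop
  endfacet
  facet normal 0.0000 0.0000 1.0000
    outer loop
      vertex 16.000 8.000 21.000
      vertex 2.343 2.343 21.000
      vertex 8.000 0.000 21.000
    endloop
  endfacet
  facet normal 0.0000 0.0000 1.0000
    outer loop
      vertex 16.000 8.000 21.000
      vertex 8.000 0.000 21.000
      vertex 13.657 2.343 21.000
    endloop
  endfacet
  facet normal 0.9239 0.3827 0.0000
    outer loop
      vertex 16.000 8.000 0.000
      vertex 13.657 13.657 0.000
      vertex 13.657 13.657 21.000
    endloop
  endfacet
  facet normal 0.9239 0.3827 0.0000
    outer loop
      vertex 16.000 8.000 0.000
      vertex 13.657 13.657 21.000
      vertex 16.000 8.000 21.000
    endloop
  endfacet
  facet normal 0.3827 0.9239 0.0000
    outer loop
      vertex 13.657 13.657 0.000
      vertex 8.000 16.000 0.000
      vertex 8.000 16.000 21.000
    endloop
  endfacet
  facet normal 0.3827 0.9239 0.0000
    outer loop
      vertex 13.657 13.657 0.000
      vertex 8.000 16.000 21.000
      vertex 13.657 13.657 21.000
    endloop
  endfacet
  facet normal -0.3827 0.9239 0.0000
    outer loop
      vertex 8.000 16.000 0.000
      vertex 2.343 13.657 0.000
      vertex 2.343 13.657 21.000
    endloop
  endfacet
  facet normal -0.3827 0.9239 0.0000
    outer loop
      vertex 8.000 16.000 0.000
      vertex 2.343 13.657 21.000
      vertex 8.000 16.000 21.000
    endloop
  endfacet
  facet normal -0.9239 0.3827 0.0000
    outer loop
      vertex 2.343 13.657 0.000
      vertex 0.000 8.000 0.000
      vertex 0.000 8.000 21.000
    endloop
  endfacet
  facet normal -0.9239 0.3827 0.0000
    outer loop
      vertex 2.343 13.657 0.000
      vertex 0.000 8.000 21.000
      vertex 2.343 13.657 21.000
    endloop
  endfacet
  facet normal -0.9239 -0.3827 0.0000
    outer loop
      vertex 0.000 8.000 0.000
      vertex 2.343 2.343 0.000
      vertex 2.343 2.343 21.000
    endloop
  endfacet
  facet normal -0.9239 -0.3827 0.0000
    outer loop
      vertex 0.000 8.000 0.000
      vertex 2.343 2.343 21.000
      vertex 0.000 8.000 21.000
    endloop
  endfacet
  facet normal -0.3827 -0.9239 0.0000
    outer loop
      vertex 2.343 2.343 0.000
      vertex 8.000 0.000 0.000
      vertex 8.000 0.000 21.000
    endloop
  endfacet
  facet normal -0.3827 -0.9239 0.0000
    outer loop
      vertex 2.343 2.343 0.000
      vertex 8.000 0.000 21.000
      vertex 2.343 2.343 21.000
    endloop
  endfacet
  facet normal 0.3827 -0.9239 0.0000
    outer loop
      vertex 8.000 0.000 0.000
      vertex 13.657 2.343 0.000
      vertex 13.657 2.343 21.000
    endloop
  endfacet
  facet normal 0.3827 -0.9239 0.0000
    outer loop
      vertex 8.000 0.000 0.000
      vertex 13.657 2.343 21.000
      vertex 8.000 0.000 21.000
    endloop
  endfacet
  facet normal 0.9239 -0.3827 0.0000
    outer loop
      vertex 13.657 2.343 0.000
      vertex 16.000 8.000 0.000
      vertex 16.000 8.000 21.000
    endloop
  endfacet
  facet normal 0.9239 -0.3827 0.0000
    outer loop
      vertex 13.657 2.343 0.000
      vertex 16.000 8.000 21.000
      vertex 13.657 2.343 21.000
    endloop
  endfacet
endsolid part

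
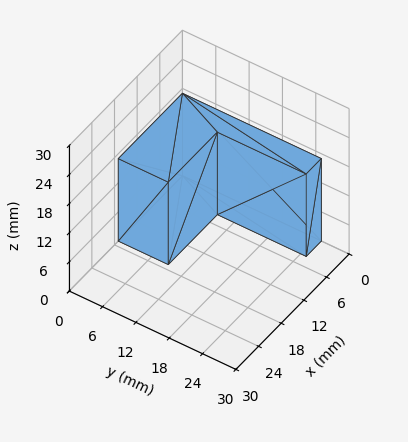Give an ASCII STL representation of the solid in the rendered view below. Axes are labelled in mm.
Reading the render: the shape is an L-shaped prism: outer 17 × 25 mm, arm thicknesses ≈ 9 mm (horizontal) and 4 mm (vertical), extruded 17 mm in z (dimensions read to the nearest mm from the axis ticks). For the STL, each face is triangulated and given an outward normal.

solid part
  facet normal 0.0000 0.0000 -1.0000
    outer loop
      vertex 17.0 9.0 0.0
      vertex 17.0 0.0 0.0
      vertex 0.0 0.0 0.0
    endloop
  endfacet
  facet normal 0.0000 0.0000 -1.0000
    outer loop
      vertex 4.0 9.0 0.0
      vertex 17.0 9.0 0.0
      vertex 0.0 0.0 0.0
    endloop
  endfacet
  facet normal 0.0000 0.0000 -1.0000
    outer loop
      vertex 4.0 25.0 0.0
      vertex 4.0 9.0 0.0
      vertex 0.0 0.0 0.0
    endloop
  endfacet
  facet normal 0.0000 0.0000 -1.0000
    outer loop
      vertex 0.0 25.0 0.0
      vertex 4.0 25.0 0.0
      vertex 0.0 0.0 0.0
    endloop
  endfacet
  facet normal 0.0000 0.0000 1.0000
    outer loop
      vertex 0.0 0.0 17.0
      vertex 17.0 0.0 17.0
      vertex 17.0 9.0 17.0
    endloop
  endfacet
  facet normal 0.0000 0.0000 1.0000
    outer loop
      vertex 0.0 0.0 17.0
      vertex 17.0 9.0 17.0
      vertex 4.0 9.0 17.0
    endloop
  endfacet
  facet normal 0.0000 0.0000 1.0000
    outer loop
      vertex 0.0 0.0 17.0
      vertex 4.0 9.0 17.0
      vertex 4.0 25.0 17.0
    endloop
  endfacet
  facet normal 0.0000 0.0000 1.0000
    outer loop
      vertex 0.0 0.0 17.0
      vertex 4.0 25.0 17.0
      vertex 0.0 25.0 17.0
    endloop
  endfacet
  facet normal 0.0000 -1.0000 0.0000
    outer loop
      vertex 0.0 0.0 0.0
      vertex 17.0 0.0 0.0
      vertex 17.0 0.0 17.0
    endloop
  endfacet
  facet normal 0.0000 -1.0000 0.0000
    outer loop
      vertex 0.0 0.0 0.0
      vertex 17.0 0.0 17.0
      vertex 0.0 0.0 17.0
    endloop
  endfacet
  facet normal 1.0000 0.0000 0.0000
    outer loop
      vertex 17.0 0.0 0.0
      vertex 17.0 9.0 0.0
      vertex 17.0 9.0 17.0
    endloop
  endfacet
  facet normal 1.0000 0.0000 0.0000
    outer loop
      vertex 17.0 0.0 0.0
      vertex 17.0 9.0 17.0
      vertex 17.0 0.0 17.0
    endloop
  endfacet
  facet normal 0.0000 1.0000 0.0000
    outer loop
      vertex 17.0 9.0 0.0
      vertex 4.0 9.0 0.0
      vertex 4.0 9.0 17.0
    endloop
  endfacet
  facet normal 0.0000 1.0000 0.0000
    outer loop
      vertex 17.0 9.0 0.0
      vertex 4.0 9.0 17.0
      vertex 17.0 9.0 17.0
    endloop
  endfacet
  facet normal 1.0000 0.0000 0.0000
    outer loop
      vertex 4.0 9.0 0.0
      vertex 4.0 25.0 0.0
      vertex 4.0 25.0 17.0
    endloop
  endfacet
  facet normal 1.0000 0.0000 0.0000
    outer loop
      vertex 4.0 9.0 0.0
      vertex 4.0 25.0 17.0
      vertex 4.0 9.0 17.0
    endloop
  endfacet
  facet normal 0.0000 1.0000 0.0000
    outer loop
      vertex 4.0 25.0 0.0
      vertex 0.0 25.0 0.0
      vertex 0.0 25.0 17.0
    endloop
  endfacet
  facet normal 0.0000 1.0000 0.0000
    outer loop
      vertex 4.0 25.0 0.0
      vertex 0.0 25.0 17.0
      vertex 4.0 25.0 17.0
    endloop
  endfacet
  facet normal -1.0000 0.0000 0.0000
    outer loop
      vertex 0.0 25.0 0.0
      vertex 0.0 0.0 0.0
      vertex 0.0 0.0 17.0
    endloop
  endfacet
  facet normal -1.0000 0.0000 0.0000
    outer loop
      vertex 0.0 25.0 0.0
      vertex 0.0 0.0 17.0
      vertex 0.0 25.0 17.0
    endloop
  endfacet
endsolid part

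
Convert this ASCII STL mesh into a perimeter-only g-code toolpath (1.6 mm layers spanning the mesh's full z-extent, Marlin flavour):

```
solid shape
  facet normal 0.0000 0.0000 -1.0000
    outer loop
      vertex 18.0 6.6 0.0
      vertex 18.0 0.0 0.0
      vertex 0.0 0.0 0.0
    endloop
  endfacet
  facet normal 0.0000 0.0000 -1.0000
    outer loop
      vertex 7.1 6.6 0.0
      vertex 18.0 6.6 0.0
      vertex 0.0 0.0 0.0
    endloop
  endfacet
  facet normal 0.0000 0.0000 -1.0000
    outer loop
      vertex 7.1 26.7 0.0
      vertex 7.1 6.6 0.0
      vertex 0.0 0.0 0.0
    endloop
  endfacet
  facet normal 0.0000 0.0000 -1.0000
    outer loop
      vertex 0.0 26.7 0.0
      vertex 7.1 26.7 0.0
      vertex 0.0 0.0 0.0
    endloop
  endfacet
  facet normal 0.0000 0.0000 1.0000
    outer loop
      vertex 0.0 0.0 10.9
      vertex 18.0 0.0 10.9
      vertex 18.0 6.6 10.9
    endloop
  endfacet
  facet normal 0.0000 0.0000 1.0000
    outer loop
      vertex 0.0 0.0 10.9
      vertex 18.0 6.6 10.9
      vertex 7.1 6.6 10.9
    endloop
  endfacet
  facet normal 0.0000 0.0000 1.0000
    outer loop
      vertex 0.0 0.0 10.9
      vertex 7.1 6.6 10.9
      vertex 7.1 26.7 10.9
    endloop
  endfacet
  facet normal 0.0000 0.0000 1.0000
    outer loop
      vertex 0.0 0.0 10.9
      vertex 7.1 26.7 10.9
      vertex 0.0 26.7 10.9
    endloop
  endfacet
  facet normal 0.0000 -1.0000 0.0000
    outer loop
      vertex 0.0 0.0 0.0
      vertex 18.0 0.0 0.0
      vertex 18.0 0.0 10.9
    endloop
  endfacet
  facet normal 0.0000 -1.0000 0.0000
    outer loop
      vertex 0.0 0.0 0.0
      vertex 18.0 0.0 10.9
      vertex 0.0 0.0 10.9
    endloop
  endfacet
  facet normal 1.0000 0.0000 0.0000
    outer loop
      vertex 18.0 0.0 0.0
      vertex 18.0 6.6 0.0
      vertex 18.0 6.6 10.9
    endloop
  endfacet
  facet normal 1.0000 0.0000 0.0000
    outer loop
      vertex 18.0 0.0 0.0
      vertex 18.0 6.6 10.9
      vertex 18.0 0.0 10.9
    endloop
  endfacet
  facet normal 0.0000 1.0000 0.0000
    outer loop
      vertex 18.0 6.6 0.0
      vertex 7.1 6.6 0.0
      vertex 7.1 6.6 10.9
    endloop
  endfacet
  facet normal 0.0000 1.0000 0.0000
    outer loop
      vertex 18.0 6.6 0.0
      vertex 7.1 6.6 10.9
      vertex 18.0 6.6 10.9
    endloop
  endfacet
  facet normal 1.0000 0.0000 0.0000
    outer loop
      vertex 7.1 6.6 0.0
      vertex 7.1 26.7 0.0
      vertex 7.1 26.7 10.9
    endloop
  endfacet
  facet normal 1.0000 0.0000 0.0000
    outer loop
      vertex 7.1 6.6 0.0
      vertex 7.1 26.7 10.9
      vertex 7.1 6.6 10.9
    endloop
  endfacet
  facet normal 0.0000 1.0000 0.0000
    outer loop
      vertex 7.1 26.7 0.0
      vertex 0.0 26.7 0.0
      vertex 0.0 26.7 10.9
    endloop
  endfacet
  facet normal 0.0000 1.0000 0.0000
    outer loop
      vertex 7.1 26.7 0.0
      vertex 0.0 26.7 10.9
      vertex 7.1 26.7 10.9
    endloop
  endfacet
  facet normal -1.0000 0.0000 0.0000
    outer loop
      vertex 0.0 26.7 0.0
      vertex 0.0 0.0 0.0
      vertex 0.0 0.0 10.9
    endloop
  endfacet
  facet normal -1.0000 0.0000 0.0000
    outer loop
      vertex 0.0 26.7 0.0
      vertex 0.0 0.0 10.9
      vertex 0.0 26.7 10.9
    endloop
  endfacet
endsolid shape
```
; perimeter-only toolpath
G21 ; units = mm
G90 ; absolute positioning
G28 ; home
; layer 1
G0 Z1.6
G0 X0.0 Y0.0
G1 X18.0 Y0.0
G1 X18.0 Y6.6
G1 X7.1 Y6.6
G1 X7.1 Y26.7
G1 X0.0 Y26.7
G1 X0.0 Y0.0
; layer 2
G0 Z3.1
G0 X0.0 Y0.0
G1 X18.0 Y0.0
G1 X18.0 Y6.6
G1 X7.1 Y6.6
G1 X7.1 Y26.7
G1 X0.0 Y26.7
G1 X0.0 Y0.0
; layer 3
G0 Z4.7
G0 X0.0 Y0.0
G1 X18.0 Y0.0
G1 X18.0 Y6.6
G1 X7.1 Y6.6
G1 X7.1 Y26.7
G1 X0.0 Y26.7
G1 X0.0 Y0.0
; layer 4
G0 Z6.2
G0 X0.0 Y0.0
G1 X18.0 Y0.0
G1 X18.0 Y6.6
G1 X7.1 Y6.6
G1 X7.1 Y26.7
G1 X0.0 Y26.7
G1 X0.0 Y0.0
; layer 5
G0 Z7.8
G0 X0.0 Y0.0
G1 X18.0 Y0.0
G1 X18.0 Y6.6
G1 X7.1 Y6.6
G1 X7.1 Y26.7
G1 X0.0 Y26.7
G1 X0.0 Y0.0
; layer 6
G0 Z9.3
G0 X0.0 Y0.0
G1 X18.0 Y0.0
G1 X18.0 Y6.6
G1 X7.1 Y6.6
G1 X7.1 Y26.7
G1 X0.0 Y26.7
G1 X0.0 Y0.0
; layer 7
G0 Z10.9
G0 X0.0 Y0.0
G1 X18.0 Y0.0
G1 X18.0 Y6.6
G1 X7.1 Y6.6
G1 X7.1 Y26.7
G1 X0.0 Y26.7
G1 X0.0 Y0.0
M2 ; end

The solid is an L-shaped prism: outer 18 × 26.7 mm, arm thicknesses ≈ 6.6 mm (horizontal) and 7.1 mm (vertical), extruded 10.9 mm in z. Slicing at Δz = 1.6 mm — 7 equal slices spanning the solid's height, so layer i sits at z = i·h/7 — gives 7 non-empty perimeters. Each is a 6-segment closed polygon; G0 lifts to the layer z and rapids to the start vertex, then G1 traces the edges.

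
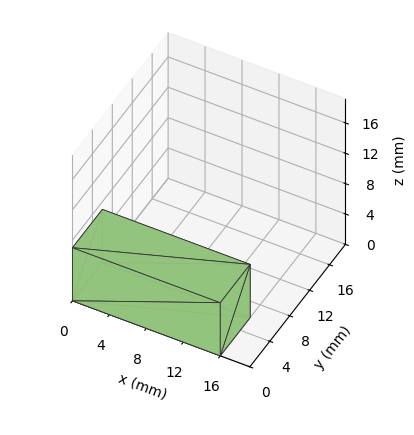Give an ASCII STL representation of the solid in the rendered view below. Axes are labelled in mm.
Reading the render: the shape is a rectangular box, roughly 16 × 6 mm footprint and 7 mm tall (dimensions read to the nearest mm from the axis ticks). For the STL, each face is triangulated and given an outward normal.

solid part
  facet normal 0.0000 0.0000 -1.0000
    outer loop
      vertex 16.000 6.000 0.000
      vertex 16.000 0.000 0.000
      vertex 0.000 0.000 0.000
    endloop
  endfacet
  facet normal 0.0000 0.0000 -1.0000
    outer loop
      vertex 0.000 6.000 0.000
      vertex 16.000 6.000 0.000
      vertex 0.000 0.000 0.000
    endloop
  endfacet
  facet normal 0.0000 0.0000 1.0000
    outer loop
      vertex 0.000 0.000 7.000
      vertex 16.000 0.000 7.000
      vertex 16.000 6.000 7.000
    endloop
  endfacet
  facet normal 0.0000 0.0000 1.0000
    outer loop
      vertex 0.000 0.000 7.000
      vertex 16.000 6.000 7.000
      vertex 0.000 6.000 7.000
    endloop
  endfacet
  facet normal 0.0000 -1.0000 0.0000
    outer loop
      vertex 0.000 0.000 0.000
      vertex 16.000 0.000 0.000
      vertex 16.000 0.000 7.000
    endloop
  endfacet
  facet normal 0.0000 -1.0000 0.0000
    outer loop
      vertex 0.000 0.000 0.000
      vertex 16.000 0.000 7.000
      vertex 0.000 0.000 7.000
    endloop
  endfacet
  facet normal 0.0000 1.0000 0.0000
    outer loop
      vertex 16.000 6.000 7.000
      vertex 16.000 6.000 0.000
      vertex 0.000 6.000 0.000
    endloop
  endfacet
  facet normal 0.0000 1.0000 0.0000
    outer loop
      vertex 0.000 6.000 7.000
      vertex 16.000 6.000 7.000
      vertex 0.000 6.000 0.000
    endloop
  endfacet
  facet normal -1.0000 0.0000 0.0000
    outer loop
      vertex 0.000 6.000 7.000
      vertex 0.000 6.000 0.000
      vertex 0.000 0.000 0.000
    endloop
  endfacet
  facet normal -1.0000 0.0000 0.0000
    outer loop
      vertex 0.000 0.000 7.000
      vertex 0.000 6.000 7.000
      vertex 0.000 0.000 0.000
    endloop
  endfacet
  facet normal 1.0000 0.0000 0.0000
    outer loop
      vertex 16.000 0.000 0.000
      vertex 16.000 6.000 0.000
      vertex 16.000 6.000 7.000
    endloop
  endfacet
  facet normal 1.0000 0.0000 0.0000
    outer loop
      vertex 16.000 0.000 0.000
      vertex 16.000 6.000 7.000
      vertex 16.000 0.000 7.000
    endloop
  endfacet
endsolid part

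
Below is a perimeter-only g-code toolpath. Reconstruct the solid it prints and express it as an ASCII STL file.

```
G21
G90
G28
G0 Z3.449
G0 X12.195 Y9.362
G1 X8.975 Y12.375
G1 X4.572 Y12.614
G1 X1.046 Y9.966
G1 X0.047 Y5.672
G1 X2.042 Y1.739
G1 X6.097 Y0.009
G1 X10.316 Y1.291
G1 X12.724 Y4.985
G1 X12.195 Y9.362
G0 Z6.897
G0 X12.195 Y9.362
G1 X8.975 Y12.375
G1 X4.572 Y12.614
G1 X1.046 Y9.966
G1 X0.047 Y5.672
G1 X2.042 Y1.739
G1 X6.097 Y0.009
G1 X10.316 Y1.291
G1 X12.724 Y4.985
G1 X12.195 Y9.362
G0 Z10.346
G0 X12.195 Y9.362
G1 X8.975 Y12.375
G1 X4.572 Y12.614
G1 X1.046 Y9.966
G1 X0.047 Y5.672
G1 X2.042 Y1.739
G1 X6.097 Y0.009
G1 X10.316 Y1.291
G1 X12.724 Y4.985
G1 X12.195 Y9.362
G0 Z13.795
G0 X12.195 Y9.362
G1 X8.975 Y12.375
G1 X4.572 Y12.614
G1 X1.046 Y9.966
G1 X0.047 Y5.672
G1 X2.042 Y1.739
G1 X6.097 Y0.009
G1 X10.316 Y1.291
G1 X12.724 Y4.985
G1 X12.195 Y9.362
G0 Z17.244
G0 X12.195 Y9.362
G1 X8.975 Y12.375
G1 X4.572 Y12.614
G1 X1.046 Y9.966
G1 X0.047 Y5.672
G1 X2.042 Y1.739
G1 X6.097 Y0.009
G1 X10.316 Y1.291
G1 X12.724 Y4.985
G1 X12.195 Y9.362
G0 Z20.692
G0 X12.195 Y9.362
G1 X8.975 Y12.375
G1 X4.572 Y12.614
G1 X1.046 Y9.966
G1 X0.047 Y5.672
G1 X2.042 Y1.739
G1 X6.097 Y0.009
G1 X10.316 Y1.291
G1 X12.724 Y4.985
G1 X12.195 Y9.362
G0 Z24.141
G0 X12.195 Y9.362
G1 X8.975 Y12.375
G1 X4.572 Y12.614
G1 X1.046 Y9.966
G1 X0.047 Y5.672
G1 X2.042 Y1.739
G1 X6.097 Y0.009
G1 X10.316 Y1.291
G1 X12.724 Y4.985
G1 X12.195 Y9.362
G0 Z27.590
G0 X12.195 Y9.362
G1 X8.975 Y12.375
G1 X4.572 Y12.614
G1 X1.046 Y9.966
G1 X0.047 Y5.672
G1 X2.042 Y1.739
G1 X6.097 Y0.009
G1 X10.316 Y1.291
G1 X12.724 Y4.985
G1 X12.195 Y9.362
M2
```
solid part
  facet normal 0.0000 0.0000 -1.0000
    outer loop
      vertex 4.572 12.614 0.000
      vertex 8.975 12.375 0.000
      vertex 12.195 9.362 0.000
    endloop
  endfacet
  facet normal 0.0000 0.0000 -1.0000
    outer loop
      vertex 1.046 9.966 0.000
      vertex 4.572 12.614 0.000
      vertex 12.195 9.362 0.000
    endloop
  endfacet
  facet normal 0.0000 0.0000 -1.0000
    outer loop
      vertex 0.047 5.672 0.000
      vertex 1.046 9.966 0.000
      vertex 12.195 9.362 0.000
    endloop
  endfacet
  facet normal 0.0000 0.0000 -1.0000
    outer loop
      vertex 2.042 1.739 0.000
      vertex 0.047 5.672 0.000
      vertex 12.195 9.362 0.000
    endloop
  endfacet
  facet normal 0.0000 0.0000 -1.0000
    outer loop
      vertex 6.097 0.009 0.000
      vertex 2.042 1.739 0.000
      vertex 12.195 9.362 0.000
    endloop
  endfacet
  facet normal 0.0000 0.0000 -1.0000
    outer loop
      vertex 10.316 1.291 0.000
      vertex 6.097 0.009 0.000
      vertex 12.195 9.362 0.000
    endloop
  endfacet
  facet normal 0.0000 0.0000 -1.0000
    outer loop
      vertex 12.724 4.985 0.000
      vertex 10.316 1.291 0.000
      vertex 12.195 9.362 0.000
    endloop
  endfacet
  facet normal 0.0000 0.0000 1.0000
    outer loop
      vertex 12.195 9.362 27.590
      vertex 8.975 12.375 27.590
      vertex 4.572 12.614 27.590
    endloop
  endfacet
  facet normal 0.0000 0.0000 1.0000
    outer loop
      vertex 12.195 9.362 27.590
      vertex 4.572 12.614 27.590
      vertex 1.046 9.966 27.590
    endloop
  endfacet
  facet normal 0.0000 0.0000 1.0000
    outer loop
      vertex 12.195 9.362 27.590
      vertex 1.046 9.966 27.590
      vertex 0.047 5.672 27.590
    endloop
  endfacet
  facet normal 0.0000 0.0000 1.0000
    outer loop
      vertex 12.195 9.362 27.590
      vertex 0.047 5.672 27.590
      vertex 2.042 1.739 27.590
    endloop
  endfacet
  facet normal 0.0000 0.0000 1.0000
    outer loop
      vertex 12.195 9.362 27.590
      vertex 2.042 1.739 27.590
      vertex 6.097 0.009 27.590
    endloop
  endfacet
  facet normal 0.0000 0.0000 1.0000
    outer loop
      vertex 12.195 9.362 27.590
      vertex 6.097 0.009 27.590
      vertex 10.316 1.291 27.590
    endloop
  endfacet
  facet normal 0.0000 0.0000 1.0000
    outer loop
      vertex 12.195 9.362 27.590
      vertex 10.316 1.291 27.590
      vertex 12.724 4.985 27.590
    endloop
  endfacet
  facet normal 0.6832 0.7302 0.0000
    outer loop
      vertex 12.195 9.362 0.000
      vertex 8.975 12.375 0.000
      vertex 8.975 12.375 27.590
    endloop
  endfacet
  facet normal 0.6832 0.7302 0.0000
    outer loop
      vertex 12.195 9.362 0.000
      vertex 8.975 12.375 27.590
      vertex 12.195 9.362 27.590
    endloop
  endfacet
  facet normal 0.0542 0.9985 0.0000
    outer loop
      vertex 8.975 12.375 0.000
      vertex 4.572 12.614 0.000
      vertex 4.572 12.614 27.590
    endloop
  endfacet
  facet normal 0.0542 0.9985 0.0000
    outer loop
      vertex 8.975 12.375 0.000
      vertex 4.572 12.614 27.590
      vertex 8.975 12.375 27.590
    endloop
  endfacet
  facet normal -0.6005 0.7996 0.0000
    outer loop
      vertex 4.572 12.614 0.000
      vertex 1.046 9.966 0.000
      vertex 1.046 9.966 27.590
    endloop
  endfacet
  facet normal -0.6005 0.7996 0.0000
    outer loop
      vertex 4.572 12.614 0.000
      vertex 1.046 9.966 27.590
      vertex 4.572 12.614 27.590
    endloop
  endfacet
  facet normal -0.9740 0.2266 0.0000
    outer loop
      vertex 1.046 9.966 0.000
      vertex 0.047 5.672 0.000
      vertex 0.047 5.672 27.590
    endloop
  endfacet
  facet normal -0.9740 0.2266 0.0000
    outer loop
      vertex 1.046 9.966 0.000
      vertex 0.047 5.672 27.590
      vertex 1.046 9.966 27.590
    endloop
  endfacet
  facet normal -0.8918 -0.4524 0.0000
    outer loop
      vertex 0.047 5.672 0.000
      vertex 2.042 1.739 0.000
      vertex 2.042 1.739 27.590
    endloop
  endfacet
  facet normal -0.8918 -0.4524 0.0000
    outer loop
      vertex 0.047 5.672 0.000
      vertex 2.042 1.739 27.590
      vertex 0.047 5.672 27.590
    endloop
  endfacet
  facet normal -0.3924 -0.9198 0.0000
    outer loop
      vertex 2.042 1.739 0.000
      vertex 6.097 0.009 0.000
      vertex 6.097 0.009 27.590
    endloop
  endfacet
  facet normal -0.3924 -0.9198 0.0000
    outer loop
      vertex 2.042 1.739 0.000
      vertex 6.097 0.009 27.590
      vertex 2.042 1.739 27.590
    endloop
  endfacet
  facet normal 0.2907 -0.9568 0.0000
    outer loop
      vertex 6.097 0.009 0.000
      vertex 10.316 1.291 0.000
      vertex 10.316 1.291 27.590
    endloop
  endfacet
  facet normal 0.2907 -0.9568 0.0000
    outer loop
      vertex 6.097 0.009 0.000
      vertex 10.316 1.291 27.590
      vertex 6.097 0.009 27.590
    endloop
  endfacet
  facet normal 0.8377 -0.5461 0.0000
    outer loop
      vertex 10.316 1.291 0.000
      vertex 12.724 4.985 0.000
      vertex 12.724 4.985 27.590
    endloop
  endfacet
  facet normal 0.8377 -0.5461 0.0000
    outer loop
      vertex 10.316 1.291 0.000
      vertex 12.724 4.985 27.590
      vertex 10.316 1.291 27.590
    endloop
  endfacet
  facet normal 0.9928 0.1200 0.0000
    outer loop
      vertex 12.724 4.985 0.000
      vertex 12.195 9.362 0.000
      vertex 12.195 9.362 27.590
    endloop
  endfacet
  facet normal 0.9928 0.1200 0.0000
    outer loop
      vertex 12.724 4.985 0.000
      vertex 12.195 9.362 27.590
      vertex 12.724 4.985 27.590
    endloop
  endfacet
endsolid part

The G0 Z moves step by Δz≈3.449 mm. Every layer's G1 loop is the same polygon, so the solid is a straight extrusion of it from z=0 to z≈27.6. Closing with flat bottom and top caps and triangulating gives 32 facets — a regular 9-sided prism (a cylinder approximated with 9 flat sides), circumscribed radius ≈ 6.45 mm, height ≈ 27.6 mm.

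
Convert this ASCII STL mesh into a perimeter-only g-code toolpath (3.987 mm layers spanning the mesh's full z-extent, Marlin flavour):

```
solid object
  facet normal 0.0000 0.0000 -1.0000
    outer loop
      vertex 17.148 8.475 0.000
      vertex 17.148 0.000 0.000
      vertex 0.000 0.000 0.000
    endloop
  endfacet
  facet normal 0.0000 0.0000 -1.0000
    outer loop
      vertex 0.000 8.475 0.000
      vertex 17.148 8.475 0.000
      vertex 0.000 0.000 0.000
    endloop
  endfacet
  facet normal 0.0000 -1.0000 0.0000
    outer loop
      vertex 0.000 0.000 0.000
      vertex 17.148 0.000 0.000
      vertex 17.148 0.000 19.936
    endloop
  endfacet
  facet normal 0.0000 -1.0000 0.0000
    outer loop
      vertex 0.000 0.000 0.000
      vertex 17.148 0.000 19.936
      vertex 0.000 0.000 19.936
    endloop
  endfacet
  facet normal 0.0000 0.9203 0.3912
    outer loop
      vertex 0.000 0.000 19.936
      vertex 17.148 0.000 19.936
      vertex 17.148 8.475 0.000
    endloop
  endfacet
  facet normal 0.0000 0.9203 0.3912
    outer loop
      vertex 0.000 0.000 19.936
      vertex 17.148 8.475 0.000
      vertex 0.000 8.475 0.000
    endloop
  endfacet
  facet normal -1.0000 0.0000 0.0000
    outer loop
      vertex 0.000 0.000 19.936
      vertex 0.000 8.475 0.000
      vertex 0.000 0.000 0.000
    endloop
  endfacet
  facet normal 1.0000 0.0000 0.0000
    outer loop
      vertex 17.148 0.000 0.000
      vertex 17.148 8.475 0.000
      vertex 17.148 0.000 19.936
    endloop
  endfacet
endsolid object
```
; perimeter-only toolpath
G21 ; units = mm
G90 ; absolute positioning
G28 ; home
; layer 1
G0 Z3.987
G0 X0.000 Y0.000
G1 X17.148 Y0.000
G1 X17.148 Y6.780
G1 X0.000 Y6.780
G1 X0.000 Y0.000
; layer 2
G0 Z7.974
G0 X0.000 Y0.000
G1 X17.148 Y0.000
G1 X17.148 Y5.085
G1 X0.000 Y5.085
G1 X0.000 Y0.000
; layer 3
G0 Z11.962
G0 X0.000 Y0.000
G1 X17.148 Y0.000
G1 X17.148 Y3.390
G1 X0.000 Y3.390
G1 X0.000 Y0.000
; layer 4
G0 Z15.949
G0 X0.000 Y0.000
G1 X17.148 Y0.000
G1 X17.148 Y1.695
G1 X0.000 Y1.695
G1 X0.000 Y0.000
M2 ; end

The solid is a wedge (ramp): 17.1 × 8.47 mm base, rising to 19.9 mm along the y=0 edge and sloping linearly to z=0 at y=8.47. Slicing at Δz = 3.987 mm — 5 equal slices spanning the solid's height, so layer i sits at z = i·h/5 — gives 4 non-empty perimeters. Each is a 4-segment closed polygon; G0 lifts to the layer z and rapids to the start vertex, then G1 traces the edges. The cross-section shrinks linearly with z (the slice at the apex is degenerate and omitted).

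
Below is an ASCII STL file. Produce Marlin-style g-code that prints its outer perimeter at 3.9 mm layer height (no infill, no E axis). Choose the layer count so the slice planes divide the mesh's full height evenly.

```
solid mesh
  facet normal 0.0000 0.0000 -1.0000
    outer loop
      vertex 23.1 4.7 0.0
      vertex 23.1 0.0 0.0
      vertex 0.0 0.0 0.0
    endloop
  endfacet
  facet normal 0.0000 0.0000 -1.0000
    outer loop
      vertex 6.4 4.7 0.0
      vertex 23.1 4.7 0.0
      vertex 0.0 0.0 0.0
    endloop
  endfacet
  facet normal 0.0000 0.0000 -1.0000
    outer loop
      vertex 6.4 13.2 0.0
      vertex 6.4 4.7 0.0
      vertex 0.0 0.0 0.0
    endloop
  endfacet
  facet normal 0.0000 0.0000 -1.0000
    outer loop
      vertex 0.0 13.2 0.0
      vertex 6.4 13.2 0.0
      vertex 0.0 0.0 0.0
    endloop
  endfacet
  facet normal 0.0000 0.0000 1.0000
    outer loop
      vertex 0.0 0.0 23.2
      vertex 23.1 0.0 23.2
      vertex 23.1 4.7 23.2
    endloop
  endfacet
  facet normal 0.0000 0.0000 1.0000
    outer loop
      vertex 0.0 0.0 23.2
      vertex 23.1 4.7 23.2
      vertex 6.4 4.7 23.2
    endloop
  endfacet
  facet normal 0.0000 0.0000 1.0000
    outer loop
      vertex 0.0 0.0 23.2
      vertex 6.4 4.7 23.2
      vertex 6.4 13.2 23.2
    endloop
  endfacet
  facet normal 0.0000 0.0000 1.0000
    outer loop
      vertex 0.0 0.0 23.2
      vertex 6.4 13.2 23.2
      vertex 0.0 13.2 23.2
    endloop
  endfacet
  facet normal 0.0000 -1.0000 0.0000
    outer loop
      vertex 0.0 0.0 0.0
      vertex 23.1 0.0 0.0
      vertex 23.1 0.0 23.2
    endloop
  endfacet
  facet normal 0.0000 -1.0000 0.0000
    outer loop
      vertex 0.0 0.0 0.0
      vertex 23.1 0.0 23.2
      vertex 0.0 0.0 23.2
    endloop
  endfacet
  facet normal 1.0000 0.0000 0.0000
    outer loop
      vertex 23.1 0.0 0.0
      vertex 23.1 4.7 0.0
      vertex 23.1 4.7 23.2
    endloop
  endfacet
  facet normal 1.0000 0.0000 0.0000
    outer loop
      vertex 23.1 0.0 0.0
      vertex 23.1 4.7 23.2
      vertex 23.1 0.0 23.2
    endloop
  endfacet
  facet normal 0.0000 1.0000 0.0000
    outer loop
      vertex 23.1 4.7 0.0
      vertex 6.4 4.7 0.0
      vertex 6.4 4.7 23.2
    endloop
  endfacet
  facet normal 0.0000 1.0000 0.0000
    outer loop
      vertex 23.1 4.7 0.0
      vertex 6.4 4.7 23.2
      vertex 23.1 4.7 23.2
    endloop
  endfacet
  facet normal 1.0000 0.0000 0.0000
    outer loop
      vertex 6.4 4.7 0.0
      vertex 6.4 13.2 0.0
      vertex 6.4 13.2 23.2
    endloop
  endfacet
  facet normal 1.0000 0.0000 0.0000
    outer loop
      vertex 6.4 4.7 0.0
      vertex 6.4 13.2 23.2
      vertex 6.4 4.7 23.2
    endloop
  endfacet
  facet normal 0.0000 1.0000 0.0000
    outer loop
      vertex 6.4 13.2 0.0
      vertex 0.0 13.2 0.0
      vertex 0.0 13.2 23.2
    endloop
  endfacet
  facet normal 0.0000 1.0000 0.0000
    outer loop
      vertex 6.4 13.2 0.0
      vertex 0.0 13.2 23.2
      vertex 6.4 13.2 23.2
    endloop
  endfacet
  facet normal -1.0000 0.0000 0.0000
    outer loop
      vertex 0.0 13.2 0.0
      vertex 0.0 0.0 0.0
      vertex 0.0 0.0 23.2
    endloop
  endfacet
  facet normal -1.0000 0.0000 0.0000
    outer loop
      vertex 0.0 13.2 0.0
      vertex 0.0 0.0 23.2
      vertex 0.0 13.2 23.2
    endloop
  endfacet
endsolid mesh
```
; perimeter-only toolpath
G21 ; units = mm
G90 ; absolute positioning
G28 ; home
; layer 1
G0 Z3.9
G0 X0.0 Y0.0
G1 X23.1 Y0.0
G1 X23.1 Y4.7
G1 X6.4 Y4.7
G1 X6.4 Y13.2
G1 X0.0 Y13.2
G1 X0.0 Y0.0
; layer 2
G0 Z7.7
G0 X0.0 Y0.0
G1 X23.1 Y0.0
G1 X23.1 Y4.7
G1 X6.4 Y4.7
G1 X6.4 Y13.2
G1 X0.0 Y13.2
G1 X0.0 Y0.0
; layer 3
G0 Z11.6
G0 X0.0 Y0.0
G1 X23.1 Y0.0
G1 X23.1 Y4.7
G1 X6.4 Y4.7
G1 X6.4 Y13.2
G1 X0.0 Y13.2
G1 X0.0 Y0.0
; layer 4
G0 Z15.5
G0 X0.0 Y0.0
G1 X23.1 Y0.0
G1 X23.1 Y4.7
G1 X6.4 Y4.7
G1 X6.4 Y13.2
G1 X0.0 Y13.2
G1 X0.0 Y0.0
; layer 5
G0 Z19.3
G0 X0.0 Y0.0
G1 X23.1 Y0.0
G1 X23.1 Y4.7
G1 X6.4 Y4.7
G1 X6.4 Y13.2
G1 X0.0 Y13.2
G1 X0.0 Y0.0
; layer 6
G0 Z23.2
G0 X0.0 Y0.0
G1 X23.1 Y0.0
G1 X23.1 Y4.7
G1 X6.4 Y4.7
G1 X6.4 Y13.2
G1 X0.0 Y13.2
G1 X0.0 Y0.0
M2 ; end

The solid is an L-shaped prism: outer 23.1 × 13.2 mm, arm thicknesses ≈ 4.7 mm (horizontal) and 6.4 mm (vertical), extruded 23.2 mm in z. Slicing at Δz = 3.9 mm — 6 equal slices spanning the solid's height, so layer i sits at z = i·h/6 — gives 6 non-empty perimeters. Each is a 6-segment closed polygon; G0 lifts to the layer z and rapids to the start vertex, then G1 traces the edges.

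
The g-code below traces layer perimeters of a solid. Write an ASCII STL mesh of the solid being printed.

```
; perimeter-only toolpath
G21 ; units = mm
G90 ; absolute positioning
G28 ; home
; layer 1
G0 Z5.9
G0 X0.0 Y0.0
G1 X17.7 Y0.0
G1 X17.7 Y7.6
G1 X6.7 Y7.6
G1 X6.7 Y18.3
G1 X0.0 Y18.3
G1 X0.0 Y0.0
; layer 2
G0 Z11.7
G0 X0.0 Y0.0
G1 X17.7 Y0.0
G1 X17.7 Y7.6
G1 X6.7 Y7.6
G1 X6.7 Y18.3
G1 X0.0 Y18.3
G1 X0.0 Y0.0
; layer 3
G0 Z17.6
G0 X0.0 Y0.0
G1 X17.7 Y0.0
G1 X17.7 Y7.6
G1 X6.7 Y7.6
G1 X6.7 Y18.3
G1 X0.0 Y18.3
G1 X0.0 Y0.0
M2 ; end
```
solid part
  facet normal 0.0000 0.0000 -1.0000
    outer loop
      vertex 17.7 7.6 0.0
      vertex 17.7 0.0 0.0
      vertex 0.0 0.0 0.0
    endloop
  endfacet
  facet normal 0.0000 0.0000 -1.0000
    outer loop
      vertex 6.7 7.6 0.0
      vertex 17.7 7.6 0.0
      vertex 0.0 0.0 0.0
    endloop
  endfacet
  facet normal 0.0000 0.0000 -1.0000
    outer loop
      vertex 6.7 18.3 0.0
      vertex 6.7 7.6 0.0
      vertex 0.0 0.0 0.0
    endloop
  endfacet
  facet normal 0.0000 0.0000 -1.0000
    outer loop
      vertex 0.0 18.3 0.0
      vertex 6.7 18.3 0.0
      vertex 0.0 0.0 0.0
    endloop
  endfacet
  facet normal 0.0000 0.0000 1.0000
    outer loop
      vertex 0.0 0.0 17.6
      vertex 17.7 0.0 17.6
      vertex 17.7 7.6 17.6
    endloop
  endfacet
  facet normal 0.0000 0.0000 1.0000
    outer loop
      vertex 0.0 0.0 17.6
      vertex 17.7 7.6 17.6
      vertex 6.7 7.6 17.6
    endloop
  endfacet
  facet normal 0.0000 0.0000 1.0000
    outer loop
      vertex 0.0 0.0 17.6
      vertex 6.7 7.6 17.6
      vertex 6.7 18.3 17.6
    endloop
  endfacet
  facet normal 0.0000 0.0000 1.0000
    outer loop
      vertex 0.0 0.0 17.6
      vertex 6.7 18.3 17.6
      vertex 0.0 18.3 17.6
    endloop
  endfacet
  facet normal 0.0000 -1.0000 0.0000
    outer loop
      vertex 0.0 0.0 0.0
      vertex 17.7 0.0 0.0
      vertex 17.7 0.0 17.6
    endloop
  endfacet
  facet normal 0.0000 -1.0000 0.0000
    outer loop
      vertex 0.0 0.0 0.0
      vertex 17.7 0.0 17.6
      vertex 0.0 0.0 17.6
    endloop
  endfacet
  facet normal 1.0000 0.0000 0.0000
    outer loop
      vertex 17.7 0.0 0.0
      vertex 17.7 7.6 0.0
      vertex 17.7 7.6 17.6
    endloop
  endfacet
  facet normal 1.0000 0.0000 0.0000
    outer loop
      vertex 17.7 0.0 0.0
      vertex 17.7 7.6 17.6
      vertex 17.7 0.0 17.6
    endloop
  endfacet
  facet normal 0.0000 1.0000 0.0000
    outer loop
      vertex 17.7 7.6 0.0
      vertex 6.7 7.6 0.0
      vertex 6.7 7.6 17.6
    endloop
  endfacet
  facet normal 0.0000 1.0000 0.0000
    outer loop
      vertex 17.7 7.6 0.0
      vertex 6.7 7.6 17.6
      vertex 17.7 7.6 17.6
    endloop
  endfacet
  facet normal 1.0000 0.0000 0.0000
    outer loop
      vertex 6.7 7.6 0.0
      vertex 6.7 18.3 0.0
      vertex 6.7 18.3 17.6
    endloop
  endfacet
  facet normal 1.0000 0.0000 0.0000
    outer loop
      vertex 6.7 7.6 0.0
      vertex 6.7 18.3 17.6
      vertex 6.7 7.6 17.6
    endloop
  endfacet
  facet normal 0.0000 1.0000 0.0000
    outer loop
      vertex 6.7 18.3 0.0
      vertex 0.0 18.3 0.0
      vertex 0.0 18.3 17.6
    endloop
  endfacet
  facet normal 0.0000 1.0000 0.0000
    outer loop
      vertex 6.7 18.3 0.0
      vertex 0.0 18.3 17.6
      vertex 6.7 18.3 17.6
    endloop
  endfacet
  facet normal -1.0000 0.0000 0.0000
    outer loop
      vertex 0.0 18.3 0.0
      vertex 0.0 0.0 0.0
      vertex 0.0 0.0 17.6
    endloop
  endfacet
  facet normal -1.0000 0.0000 0.0000
    outer loop
      vertex 0.0 18.3 0.0
      vertex 0.0 0.0 17.6
      vertex 0.0 18.3 17.6
    endloop
  endfacet
endsolid part

The G0 Z moves step by Δz≈5.9 mm. Every layer's G1 loop is the same polygon, so the solid is a straight extrusion of it from z=0 to z≈17.6. Closing with flat bottom and top caps and triangulating gives 20 facets — an L-shaped prism: outer 17.7 × 18.3 mm, arm thicknesses ≈ 7.6 mm (horizontal) and 6.7 mm (vertical), extruded 17.6 mm in z.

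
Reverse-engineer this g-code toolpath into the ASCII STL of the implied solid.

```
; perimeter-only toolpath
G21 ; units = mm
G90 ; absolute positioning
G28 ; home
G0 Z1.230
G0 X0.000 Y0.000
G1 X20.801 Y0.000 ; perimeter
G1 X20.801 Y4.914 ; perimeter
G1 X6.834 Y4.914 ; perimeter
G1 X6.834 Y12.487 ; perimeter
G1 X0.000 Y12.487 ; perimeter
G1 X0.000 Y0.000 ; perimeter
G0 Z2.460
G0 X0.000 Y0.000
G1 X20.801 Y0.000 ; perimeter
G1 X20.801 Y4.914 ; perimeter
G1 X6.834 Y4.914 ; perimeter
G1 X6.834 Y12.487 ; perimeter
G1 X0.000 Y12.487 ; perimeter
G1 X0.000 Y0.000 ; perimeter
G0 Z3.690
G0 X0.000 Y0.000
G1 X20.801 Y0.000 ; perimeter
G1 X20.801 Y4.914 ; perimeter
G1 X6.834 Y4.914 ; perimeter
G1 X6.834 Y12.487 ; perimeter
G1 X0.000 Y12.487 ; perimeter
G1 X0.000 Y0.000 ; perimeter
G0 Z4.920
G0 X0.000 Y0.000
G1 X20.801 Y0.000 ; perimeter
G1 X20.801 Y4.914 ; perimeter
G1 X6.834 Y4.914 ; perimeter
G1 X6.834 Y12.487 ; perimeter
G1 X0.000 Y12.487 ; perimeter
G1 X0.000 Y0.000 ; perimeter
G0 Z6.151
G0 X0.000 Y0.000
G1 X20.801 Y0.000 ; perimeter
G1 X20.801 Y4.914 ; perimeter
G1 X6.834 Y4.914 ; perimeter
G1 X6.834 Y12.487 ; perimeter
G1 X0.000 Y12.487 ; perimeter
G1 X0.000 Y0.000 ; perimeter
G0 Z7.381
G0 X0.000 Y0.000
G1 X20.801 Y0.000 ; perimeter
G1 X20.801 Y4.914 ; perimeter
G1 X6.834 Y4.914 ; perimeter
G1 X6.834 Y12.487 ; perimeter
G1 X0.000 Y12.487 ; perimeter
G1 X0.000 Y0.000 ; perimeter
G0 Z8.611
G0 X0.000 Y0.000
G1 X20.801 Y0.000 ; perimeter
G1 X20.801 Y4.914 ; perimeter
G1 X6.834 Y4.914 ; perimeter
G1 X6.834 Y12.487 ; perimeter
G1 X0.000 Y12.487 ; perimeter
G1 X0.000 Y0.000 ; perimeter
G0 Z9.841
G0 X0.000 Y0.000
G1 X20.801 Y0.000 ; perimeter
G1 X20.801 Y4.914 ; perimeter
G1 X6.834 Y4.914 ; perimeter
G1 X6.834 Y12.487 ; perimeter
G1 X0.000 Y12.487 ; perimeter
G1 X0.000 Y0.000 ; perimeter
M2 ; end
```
solid part
  facet normal 0.0000 0.0000 -1.0000
    outer loop
      vertex 20.801 4.914 0.000
      vertex 20.801 0.000 0.000
      vertex 0.000 0.000 0.000
    endloop
  endfacet
  facet normal 0.0000 0.0000 -1.0000
    outer loop
      vertex 6.834 4.914 0.000
      vertex 20.801 4.914 0.000
      vertex 0.000 0.000 0.000
    endloop
  endfacet
  facet normal 0.0000 0.0000 -1.0000
    outer loop
      vertex 6.834 12.487 0.000
      vertex 6.834 4.914 0.000
      vertex 0.000 0.000 0.000
    endloop
  endfacet
  facet normal 0.0000 0.0000 -1.0000
    outer loop
      vertex 0.000 12.487 0.000
      vertex 6.834 12.487 0.000
      vertex 0.000 0.000 0.000
    endloop
  endfacet
  facet normal 0.0000 0.0000 1.0000
    outer loop
      vertex 0.000 0.000 9.841
      vertex 20.801 0.000 9.841
      vertex 20.801 4.914 9.841
    endloop
  endfacet
  facet normal 0.0000 0.0000 1.0000
    outer loop
      vertex 0.000 0.000 9.841
      vertex 20.801 4.914 9.841
      vertex 6.834 4.914 9.841
    endloop
  endfacet
  facet normal 0.0000 0.0000 1.0000
    outer loop
      vertex 0.000 0.000 9.841
      vertex 6.834 4.914 9.841
      vertex 6.834 12.487 9.841
    endloop
  endfacet
  facet normal 0.0000 0.0000 1.0000
    outer loop
      vertex 0.000 0.000 9.841
      vertex 6.834 12.487 9.841
      vertex 0.000 12.487 9.841
    endloop
  endfacet
  facet normal 0.0000 -1.0000 0.0000
    outer loop
      vertex 0.000 0.000 0.000
      vertex 20.801 0.000 0.000
      vertex 20.801 0.000 9.841
    endloop
  endfacet
  facet normal 0.0000 -1.0000 0.0000
    outer loop
      vertex 0.000 0.000 0.000
      vertex 20.801 0.000 9.841
      vertex 0.000 0.000 9.841
    endloop
  endfacet
  facet normal 1.0000 0.0000 0.0000
    outer loop
      vertex 20.801 0.000 0.000
      vertex 20.801 4.914 0.000
      vertex 20.801 4.914 9.841
    endloop
  endfacet
  facet normal 1.0000 0.0000 0.0000
    outer loop
      vertex 20.801 0.000 0.000
      vertex 20.801 4.914 9.841
      vertex 20.801 0.000 9.841
    endloop
  endfacet
  facet normal 0.0000 1.0000 0.0000
    outer loop
      vertex 20.801 4.914 0.000
      vertex 6.834 4.914 0.000
      vertex 6.834 4.914 9.841
    endloop
  endfacet
  facet normal 0.0000 1.0000 0.0000
    outer loop
      vertex 20.801 4.914 0.000
      vertex 6.834 4.914 9.841
      vertex 20.801 4.914 9.841
    endloop
  endfacet
  facet normal 1.0000 0.0000 0.0000
    outer loop
      vertex 6.834 4.914 0.000
      vertex 6.834 12.487 0.000
      vertex 6.834 12.487 9.841
    endloop
  endfacet
  facet normal 1.0000 0.0000 0.0000
    outer loop
      vertex 6.834 4.914 0.000
      vertex 6.834 12.487 9.841
      vertex 6.834 4.914 9.841
    endloop
  endfacet
  facet normal 0.0000 1.0000 0.0000
    outer loop
      vertex 6.834 12.487 0.000
      vertex 0.000 12.487 0.000
      vertex 0.000 12.487 9.841
    endloop
  endfacet
  facet normal 0.0000 1.0000 0.0000
    outer loop
      vertex 6.834 12.487 0.000
      vertex 0.000 12.487 9.841
      vertex 6.834 12.487 9.841
    endloop
  endfacet
  facet normal -1.0000 0.0000 0.0000
    outer loop
      vertex 0.000 12.487 0.000
      vertex 0.000 0.000 0.000
      vertex 0.000 0.000 9.841
    endloop
  endfacet
  facet normal -1.0000 0.0000 0.0000
    outer loop
      vertex 0.000 12.487 0.000
      vertex 0.000 0.000 9.841
      vertex 0.000 12.487 9.841
    endloop
  endfacet
endsolid part

The G0 Z moves step by Δz≈1.230 mm. Every layer's G1 loop is the same polygon, so the solid is a straight extrusion of it from z=0 to z≈9.84. Closing with flat bottom and top caps and triangulating gives 20 facets — an L-shaped prism: outer 20.8 × 12.5 mm, arm thicknesses ≈ 4.91 mm (horizontal) and 6.83 mm (vertical), extruded 9.84 mm in z.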